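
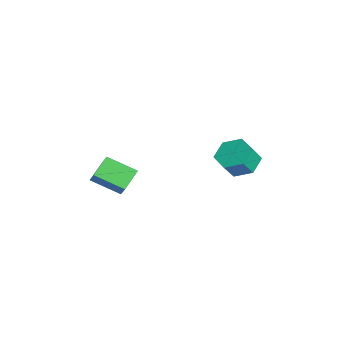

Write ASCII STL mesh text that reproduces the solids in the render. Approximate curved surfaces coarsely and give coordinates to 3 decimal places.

solid 
facet normal -0.583 0.617 0.529
outer loop
vertex 1.151 -3.441 -0.579
vertex 1.938 -3.403 0.245
vertex 1.933 -2.002 -1.394
endloop
endfacet
facet normal -0.690 -0.034 -0.723
outer loop
vertex 2.762 -2.877 -2.145
vertex 1.151 -3.441 -0.579
vertex 1.933 -2.002 -1.394
endloop
endfacet
facet normal -0.583 0.616 0.529
outer loop
vertex 1.933 -2.002 -1.394
vertex 1.938 -3.403 0.245
vertex 2.72 -1.963 -0.571
endloop
endfacet
facet normal 0.427 0.787 -0.446
outer loop
vertex 2.72 -1.963 -0.571
vertex 2.762 -2.877 -2.145
vertex 1.933 -2.002 -1.394
endloop
endfacet
facet normal -0.428 -0.787 0.445
outer loop
vertex 1.151 -3.441 -0.579
vertex 2.767 -4.278 -0.506
vertex 1.938 -3.403 0.245
endloop
endfacet
facet normal -0.690 -0.035 -0.723
outer loop
vertex 1.98 -4.317 -1.329
vertex 1.151 -3.441 -0.579
vertex 2.762 -2.877 -2.145
endloop
endfacet
facet normal -0.427 -0.786 0.446
outer loop
vertex 1.98 -4.317 -1.329
vertex 2.767 -4.278 -0.506
vertex 1.151 -3.441 -0.579
endloop
endfacet
facet normal 0.691 0.034 0.722
outer loop
vertex 1.938 -3.403 0.245
vertex 2.767 -4.278 -0.506
vertex 2.72 -1.963 -0.571
endloop
endfacet
facet normal 0.428 0.786 -0.445
outer loop
vertex 3.549 -2.839 -1.321
vertex 2.762 -2.877 -2.145
vertex 2.72 -1.963 -0.571
endloop
endfacet
facet normal 0.690 0.034 0.723
outer loop
vertex 2.72 -1.963 -0.571
vertex 2.767 -4.278 -0.506
vertex 3.549 -2.839 -1.321
endloop
endfacet
facet normal 0.583 -0.616 -0.529
outer loop
vertex 3.549 -2.839 -1.321
vertex 1.98 -4.317 -1.329
vertex 2.762 -2.877 -2.145
endloop
endfacet
facet normal 0.583 -0.616 -0.529
outer loop
vertex 2.767 -4.278 -0.506
vertex 1.98 -4.317 -1.329
vertex 3.549 -2.839 -1.321
endloop
endfacet
facet normal -0.322 0.524 -0.789
outer loop
vertex 4.56 3.605 -0.511
vertex 3.549 3.358 -0.263
vertex 3.998 4.241 0.141
endloop
endfacet
facet normal 0.788 0.610 0.084
outer loop
vertex 4.56 3.605 -0.511
vertex 3.998 4.241 0.141
vertex 4.962 2.95 0.475
endloop
endfacet
facet normal 0.788 0.610 0.085
outer loop
vertex 4.962 2.95 0.475
vertex 3.998 4.241 0.141
vertex 4.4 3.585 1.127
endloop
endfacet
facet normal 0.322 -0.524 0.788
outer loop
vertex 4.962 2.95 0.475
vertex 4.4 3.585 1.127
vertex 3.951 2.702 0.723
endloop
endfacet
facet normal -0.323 0.525 -0.788
outer loop
vertex 3.998 4.241 0.141
vertex 3.549 3.358 -0.263
vertex 2.987 3.993 0.39
endloop
endfacet
facet normal -0.061 0.819 0.570
outer loop
vertex 3.998 4.241 0.141
vertex 2.987 3.993 0.39
vertex 4.4 3.585 1.127
endloop
endfacet
facet normal -0.060 0.820 0.570
outer loop
vertex 4.4 3.585 1.127
vertex 2.987 3.993 0.39
vertex 3.389 3.338 1.375
endloop
endfacet
facet normal 0.322 -0.524 0.789
outer loop
vertex 4.4 3.585 1.127
vertex 3.389 3.338 1.375
vertex 3.951 2.702 0.723
endloop
endfacet
facet normal -0.322 0.525 -0.788
outer loop
vertex 2.987 3.993 0.39
vertex 3.549 3.358 -0.263
vertex 2.538 3.11 -0.015
endloop
endfacet
facet normal -0.849 0.209 0.485
outer loop
vertex 2.987 3.993 0.39
vertex 2.538 3.11 -0.015
vertex 3.389 3.338 1.375
endloop
endfacet
facet normal -0.849 0.210 0.485
outer loop
vertex 3.389 3.338 1.375
vertex 2.538 3.11 -0.015
vertex 2.94 2.455 0.971
endloop
endfacet
facet normal 0.322 -0.524 0.789
outer loop
vertex 3.389 3.338 1.375
vertex 2.94 2.455 0.971
vertex 3.951 2.702 0.723
endloop
endfacet
facet normal -0.322 0.524 -0.788
outer loop
vertex 2.538 3.11 -0.015
vertex 3.549 3.358 -0.263
vertex 3.1 2.475 -0.667
endloop
endfacet
facet normal -0.788 -0.610 -0.084
outer loop
vertex 2.538 3.11 -0.015
vertex 3.1 2.475 -0.667
vertex 2.94 2.455 0.971
endloop
endfacet
facet normal -0.788 -0.610 -0.084
outer loop
vertex 2.94 2.455 0.971
vertex 3.1 2.475 -0.667
vertex 3.502 1.819 0.319
endloop
endfacet
facet normal 0.322 -0.524 0.789
outer loop
vertex 2.94 2.455 0.971
vertex 3.502 1.819 0.319
vertex 3.951 2.702 0.723
endloop
endfacet
facet normal -0.322 0.524 -0.789
outer loop
vertex 3.1 2.475 -0.667
vertex 3.549 3.358 -0.263
vertex 4.111 2.722 -0.915
endloop
endfacet
facet normal 0.060 -0.820 -0.570
outer loop
vertex 3.1 2.475 -0.667
vertex 4.111 2.722 -0.915
vertex 3.502 1.819 0.319
endloop
endfacet
facet normal 0.061 -0.820 -0.570
outer loop
vertex 3.502 1.819 0.319
vertex 4.111 2.722 -0.915
vertex 4.513 2.067 0.07
endloop
endfacet
facet normal 0.323 -0.525 0.788
outer loop
vertex 3.502 1.819 0.319
vertex 4.513 2.067 0.07
vertex 3.951 2.702 0.723
endloop
endfacet
facet normal -0.322 0.524 -0.789
outer loop
vertex 4.111 2.722 -0.915
vertex 3.549 3.358 -0.263
vertex 4.56 3.605 -0.511
endloop
endfacet
facet normal 0.849 -0.209 -0.486
outer loop
vertex 4.111 2.722 -0.915
vertex 4.56 3.605 -0.511
vertex 4.513 2.067 0.07
endloop
endfacet
facet normal 0.849 -0.209 -0.485
outer loop
vertex 4.513 2.067 0.07
vertex 4.56 3.605 -0.511
vertex 4.962 2.95 0.475
endloop
endfacet
facet normal 0.322 -0.525 0.788
outer loop
vertex 4.513 2.067 0.07
vertex 4.962 2.95 0.475
vertex 3.951 2.702 0.723
endloop
endfacet

endsolid


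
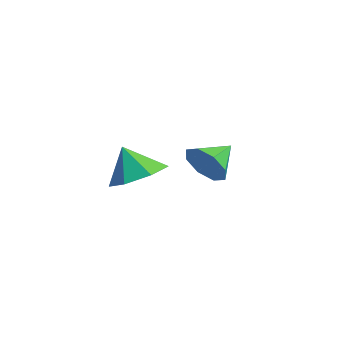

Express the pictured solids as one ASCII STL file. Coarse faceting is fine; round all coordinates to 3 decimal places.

solid 
facet normal 0.393 -0.824 -0.408
outer loop
vertex -1.507 -0.396 2.099
vertex -2.155 -0.425 1.534
vertex -1.376 -0.061 1.548
endloop
endfacet
facet normal 0.548 0.651 0.526
outer loop
vertex -1.507 -0.396 2.099
vertex -1.376 -0.061 1.548
vertex -2.645 0.605 2.046
endloop
endfacet
facet normal 0.392 -0.824 -0.409
outer loop
vertex -1.376 -0.061 1.548
vertex -2.155 -0.425 1.534
vertex -1.701 0.062 0.989
endloop
endfacet
facet normal 0.445 0.894 -0.062
outer loop
vertex -1.376 -0.061 1.548
vertex -1.701 0.062 0.989
vertex -2.645 0.605 2.046
endloop
endfacet
facet normal 0.393 -0.824 -0.409
outer loop
vertex -1.701 0.062 0.989
vertex -2.155 -0.425 1.534
vertex -2.292 -0.101 0.75
endloop
endfacet
facet normal -0.044 0.872 -0.487
outer loop
vertex -1.701 0.062 0.989
vertex -2.292 -0.101 0.75
vertex -2.645 0.605 2.046
endloop
endfacet
facet normal 0.392 -0.824 -0.409
outer loop
vertex -2.292 -0.101 0.75
vertex -2.155 -0.425 1.534
vertex -2.803 -0.453 0.97
endloop
endfacet
facet normal -0.627 0.599 -0.497
outer loop
vertex -2.292 -0.101 0.75
vertex -2.803 -0.453 0.97
vertex -2.645 0.605 2.046
endloop
endfacet
facet normal 0.392 -0.824 -0.409
outer loop
vertex -2.803 -0.453 0.97
vertex -2.155 -0.425 1.534
vertex -2.934 -0.789 1.521
endloop
endfacet
facet normal -0.968 0.234 -0.088
outer loop
vertex -2.803 -0.453 0.97
vertex -2.934 -0.789 1.521
vertex -2.645 0.605 2.046
endloop
endfacet
facet normal 0.392 -0.824 -0.409
outer loop
vertex -2.934 -0.789 1.521
vertex -2.155 -0.425 1.534
vertex -2.608 -0.911 2.08
endloop
endfacet
facet normal -0.865 -0.010 0.502
outer loop
vertex -2.934 -0.789 1.521
vertex -2.608 -0.911 2.08
vertex -2.645 0.605 2.046
endloop
endfacet
facet normal 0.391 -0.824 -0.409
outer loop
vertex -2.608 -0.911 2.08
vertex -2.155 -0.425 1.534
vertex -2.017 -0.749 2.319
endloop
endfacet
facet normal -0.378 0.012 0.926
outer loop
vertex -2.608 -0.911 2.08
vertex -2.017 -0.749 2.319
vertex -2.645 0.605 2.046
endloop
endfacet
facet normal 0.393 -0.823 -0.409
outer loop
vertex -2.017 -0.749 2.319
vertex -2.155 -0.425 1.534
vertex -1.507 -0.396 2.099
endloop
endfacet
facet normal 0.207 0.285 0.936
outer loop
vertex -2.017 -0.749 2.319
vertex -1.507 -0.396 2.099
vertex -2.645 0.605 2.046
endloop
endfacet
facet normal 0.320 0.325 -0.890
outer loop
vertex 1.435 -4.194 2.631
vertex 0.731 -3.527 2.621
vertex 1.631 -3.45 2.973
endloop
endfacet
facet normal 0.550 -0.464 0.694
outer loop
vertex 1.435 -4.194 2.631
vertex 1.631 -3.45 2.973
vertex 0.349 -3.913 3.679
endloop
endfacet
facet normal 0.320 0.325 -0.890
outer loop
vertex 1.631 -3.45 2.973
vertex 0.731 -3.527 2.621
vertex 1.149 -2.764 3.05
endloop
endfacet
facet normal 0.418 0.194 0.887
outer loop
vertex 1.631 -3.45 2.973
vertex 1.149 -2.764 3.05
vertex 0.349 -3.913 3.679
endloop
endfacet
facet normal 0.321 0.324 -0.890
outer loop
vertex 1.149 -2.764 3.05
vertex 0.731 -3.527 2.621
vertex 0.352 -2.653 2.803
endloop
endfacet
facet normal -0.172 0.563 0.809
outer loop
vertex 1.149 -2.764 3.05
vertex 0.352 -2.653 2.803
vertex 0.349 -3.913 3.679
endloop
endfacet
facet normal 0.321 0.325 -0.890
outer loop
vertex 0.352 -2.653 2.803
vertex 0.731 -3.527 2.621
vertex -0.16 -3.199 2.419
endloop
endfacet
facet normal -0.775 0.362 0.518
outer loop
vertex 0.352 -2.653 2.803
vertex -0.16 -3.199 2.419
vertex 0.349 -3.913 3.679
endloop
endfacet
facet normal 0.321 0.324 -0.890
outer loop
vertex -0.16 -3.199 2.419
vertex 0.731 -3.527 2.621
vertex -0.001 -3.993 2.187
endloop
endfacet
facet normal -0.938 -0.256 0.234
outer loop
vertex -0.16 -3.199 2.419
vertex -0.001 -3.993 2.187
vertex 0.349 -3.913 3.679
endloop
endfacet
facet normal 0.320 0.325 -0.890
outer loop
vertex -0.001 -3.993 2.187
vertex 0.731 -3.527 2.621
vertex 0.709 -4.435 2.281
endloop
endfacet
facet normal -0.537 -0.826 0.170
outer loop
vertex -0.001 -3.993 2.187
vertex 0.709 -4.435 2.281
vertex 0.349 -3.913 3.679
endloop
endfacet
facet normal 0.321 0.325 -0.890
outer loop
vertex 0.709 -4.435 2.281
vertex 0.731 -3.527 2.621
vertex 1.435 -4.194 2.631
endloop
endfacet
facet normal 0.124 -0.919 0.375
outer loop
vertex 0.709 -4.435 2.281
vertex 1.435 -4.194 2.631
vertex 0.349 -3.913 3.679
endloop
endfacet

endsolid


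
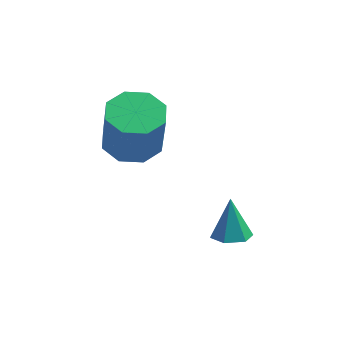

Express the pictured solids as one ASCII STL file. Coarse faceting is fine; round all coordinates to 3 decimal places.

solid 
facet normal 0.065 -0.423 -0.904
outer loop
vertex 1.207 -0.251 1.987
vertex 0.622 -0.383 2.007
vertex 0.804 0.14 1.775
endloop
endfacet
facet normal 0.660 0.742 0.113
outer loop
vertex 1.207 -0.251 1.987
vertex 0.804 0.14 1.775
vertex 0.538 0.163 3.173
endloop
endfacet
facet normal 0.065 -0.423 -0.904
outer loop
vertex 0.804 0.14 1.775
vertex 0.622 -0.383 2.007
vertex 0.219 0.008 1.795
endloop
endfacet
facet normal -0.222 0.973 -0.058
outer loop
vertex 0.804 0.14 1.775
vertex 0.219 0.008 1.795
vertex 0.538 0.163 3.173
endloop
endfacet
facet normal 0.064 -0.424 -0.903
outer loop
vertex 0.219 0.008 1.795
vertex 0.622 -0.383 2.007
vertex 0.036 -0.514 2.027
endloop
endfacet
facet normal -0.905 0.391 0.166
outer loop
vertex 0.219 0.008 1.795
vertex 0.036 -0.514 2.027
vertex 0.538 0.163 3.173
endloop
endfacet
facet normal 0.064 -0.424 -0.903
outer loop
vertex 0.036 -0.514 2.027
vertex 0.622 -0.383 2.007
vertex 0.439 -0.905 2.239
endloop
endfacet
facet normal -0.709 -0.426 0.562
outer loop
vertex 0.036 -0.514 2.027
vertex 0.439 -0.905 2.239
vertex 0.538 0.163 3.173
endloop
endfacet
facet normal 0.064 -0.424 -0.903
outer loop
vertex 0.439 -0.905 2.239
vertex 0.622 -0.383 2.007
vertex 1.024 -0.774 2.219
endloop
endfacet
facet normal 0.172 -0.657 0.734
outer loop
vertex 0.439 -0.905 2.239
vertex 1.024 -0.774 2.219
vertex 0.538 0.163 3.173
endloop
endfacet
facet normal 0.065 -0.423 -0.904
outer loop
vertex 1.024 -0.774 2.219
vertex 0.622 -0.383 2.007
vertex 1.207 -0.251 1.987
endloop
endfacet
facet normal 0.857 -0.074 0.509
outer loop
vertex 1.024 -0.774 2.219
vertex 1.207 -0.251 1.987
vertex 0.538 0.163 3.173
endloop
endfacet
facet normal -0.092 0.162 -0.983
outer loop
vertex -1.597 2.657 2.712
vertex -2.476 2.934 2.84
vertex -1.647 3.357 2.832
endloop
endfacet
facet normal 0.993 0.084 -0.079
outer loop
vertex -1.597 2.657 2.712
vertex -1.647 3.357 2.832
vertex -1.446 2.388 4.333
endloop
endfacet
facet normal 0.993 0.084 -0.079
outer loop
vertex -1.446 2.388 4.333
vertex -1.647 3.357 2.832
vertex -1.496 3.088 4.453
endloop
endfacet
facet normal 0.091 -0.162 0.983
outer loop
vertex -1.446 2.388 4.333
vertex -1.496 3.088 4.453
vertex -2.324 2.666 4.46
endloop
endfacet
facet normal -0.092 0.162 -0.982
outer loop
vertex -1.647 3.357 2.832
vertex -2.476 2.934 2.84
vertex -2.182 3.809 2.957
endloop
endfacet
facet normal 0.653 0.755 0.064
outer loop
vertex -1.647 3.357 2.832
vertex -2.182 3.809 2.957
vertex -1.496 3.088 4.453
endloop
endfacet
facet normal 0.653 0.755 0.064
outer loop
vertex -1.496 3.088 4.453
vertex -2.182 3.809 2.957
vertex -2.031 3.54 4.578
endloop
endfacet
facet normal 0.092 -0.163 0.982
outer loop
vertex -1.496 3.088 4.453
vertex -2.031 3.54 4.578
vertex -2.324 2.666 4.46
endloop
endfacet
facet normal -0.092 0.162 -0.983
outer loop
vertex -2.182 3.809 2.957
vertex -2.476 2.934 2.84
vertex -2.889 3.749 3.013
endloop
endfacet
facet normal -0.070 0.983 0.170
outer loop
vertex -2.182 3.809 2.957
vertex -2.889 3.749 3.013
vertex -2.031 3.54 4.578
endloop
endfacet
facet normal -0.070 0.983 0.170
outer loop
vertex -2.031 3.54 4.578
vertex -2.889 3.749 3.013
vertex -2.738 3.48 4.634
endloop
endfacet
facet normal 0.092 -0.163 0.982
outer loop
vertex -2.031 3.54 4.578
vertex -2.738 3.48 4.634
vertex -2.324 2.666 4.46
endloop
endfacet
facet normal -0.091 0.163 -0.983
outer loop
vertex -2.889 3.749 3.013
vertex -2.476 2.934 2.84
vertex -3.354 3.212 2.967
endloop
endfacet
facet normal -0.752 0.636 0.176
outer loop
vertex -2.889 3.749 3.013
vertex -3.354 3.212 2.967
vertex -2.738 3.48 4.634
endloop
endfacet
facet normal -0.752 0.636 0.176
outer loop
vertex -2.738 3.48 4.634
vertex -3.354 3.212 2.967
vertex -3.203 2.943 4.588
endloop
endfacet
facet normal 0.092 -0.163 0.982
outer loop
vertex -2.738 3.48 4.634
vertex -3.203 2.943 4.588
vertex -2.324 2.666 4.46
endloop
endfacet
facet normal -0.091 0.162 -0.983
outer loop
vertex -3.354 3.212 2.967
vertex -2.476 2.934 2.84
vertex -3.304 2.512 2.847
endloop
endfacet
facet normal -0.993 -0.084 0.079
outer loop
vertex -3.354 3.212 2.967
vertex -3.304 2.512 2.847
vertex -3.203 2.943 4.588
endloop
endfacet
facet normal -0.993 -0.084 0.079
outer loop
vertex -3.203 2.943 4.588
vertex -3.304 2.512 2.847
vertex -3.153 2.243 4.468
endloop
endfacet
facet normal 0.092 -0.162 0.983
outer loop
vertex -3.203 2.943 4.588
vertex -3.153 2.243 4.468
vertex -2.324 2.666 4.46
endloop
endfacet
facet normal -0.092 0.163 -0.982
outer loop
vertex -3.304 2.512 2.847
vertex -2.476 2.934 2.84
vertex -2.769 2.06 2.722
endloop
endfacet
facet normal -0.653 -0.755 -0.064
outer loop
vertex -3.304 2.512 2.847
vertex -2.769 2.06 2.722
vertex -3.153 2.243 4.468
endloop
endfacet
facet normal -0.653 -0.755 -0.064
outer loop
vertex -3.153 2.243 4.468
vertex -2.769 2.06 2.722
vertex -2.618 1.791 4.343
endloop
endfacet
facet normal 0.092 -0.162 0.982
outer loop
vertex -3.153 2.243 4.468
vertex -2.618 1.791 4.343
vertex -2.324 2.666 4.46
endloop
endfacet
facet normal -0.092 0.163 -0.982
outer loop
vertex -2.769 2.06 2.722
vertex -2.476 2.934 2.84
vertex -2.062 2.12 2.666
endloop
endfacet
facet normal 0.070 -0.983 -0.170
outer loop
vertex -2.769 2.06 2.722
vertex -2.062 2.12 2.666
vertex -2.618 1.791 4.343
endloop
endfacet
facet normal 0.070 -0.983 -0.170
outer loop
vertex -2.618 1.791 4.343
vertex -2.062 2.12 2.666
vertex -1.911 1.851 4.287
endloop
endfacet
facet normal 0.092 -0.162 0.983
outer loop
vertex -2.618 1.791 4.343
vertex -1.911 1.851 4.287
vertex -2.324 2.666 4.46
endloop
endfacet
facet normal -0.092 0.163 -0.982
outer loop
vertex -2.062 2.12 2.666
vertex -2.476 2.934 2.84
vertex -1.597 2.657 2.712
endloop
endfacet
facet normal 0.752 -0.636 -0.176
outer loop
vertex -2.062 2.12 2.666
vertex -1.597 2.657 2.712
vertex -1.911 1.851 4.287
endloop
endfacet
facet normal 0.752 -0.636 -0.176
outer loop
vertex -1.911 1.851 4.287
vertex -1.597 2.657 2.712
vertex -1.446 2.388 4.333
endloop
endfacet
facet normal 0.091 -0.163 0.983
outer loop
vertex -1.911 1.851 4.287
vertex -1.446 2.388 4.333
vertex -2.324 2.666 4.46
endloop
endfacet

endsolid


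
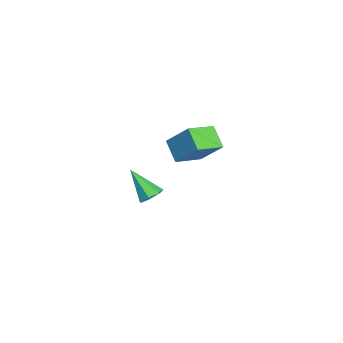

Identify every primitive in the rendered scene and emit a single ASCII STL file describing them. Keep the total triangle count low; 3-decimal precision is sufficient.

solid 
facet normal 0.464 0.505 -0.728
outer loop
vertex 1.685 1.557 -4.289
vertex 1.341 1.98 -4.215
vertex 1.826 1.885 -3.972
endloop
endfacet
facet normal 0.643 -0.657 0.394
outer loop
vertex 1.685 1.557 -4.289
vertex 1.826 1.885 -3.972
vertex 0.659 1.24 -3.145
endloop
endfacet
facet normal 0.464 0.502 -0.730
outer loop
vertex 1.826 1.885 -3.972
vertex 1.341 1.98 -4.215
vertex 1.602 2.285 -3.839
endloop
endfacet
facet normal 0.563 0.041 0.826
outer loop
vertex 1.826 1.885 -3.972
vertex 1.602 2.285 -3.839
vertex 0.659 1.24 -3.145
endloop
endfacet
facet normal 0.464 0.502 -0.730
outer loop
vertex 1.602 2.285 -3.839
vertex 1.341 1.98 -4.215
vertex 1.182 2.455 -3.989
endloop
endfacet
facet normal -0.052 0.585 0.809
outer loop
vertex 1.602 2.285 -3.839
vertex 1.182 2.455 -3.989
vertex 0.659 1.24 -3.145
endloop
endfacet
facet normal 0.466 0.502 -0.728
outer loop
vertex 1.182 2.455 -3.989
vertex 1.341 1.98 -4.215
vertex 0.882 2.268 -4.31
endloop
endfacet
facet normal -0.740 0.569 0.360
outer loop
vertex 1.182 2.455 -3.989
vertex 0.882 2.268 -4.31
vertex 0.659 1.24 -3.145
endloop
endfacet
facet normal 0.466 0.502 -0.729
outer loop
vertex 0.882 2.268 -4.31
vertex 1.341 1.98 -4.215
vertex 0.928 1.864 -4.559
endloop
endfacet
facet normal -0.983 0.003 -0.186
outer loop
vertex 0.882 2.268 -4.31
vertex 0.928 1.864 -4.559
vertex 0.659 1.24 -3.145
endloop
endfacet
facet normal 0.465 0.504 -0.728
outer loop
vertex 0.928 1.864 -4.559
vertex 1.341 1.98 -4.215
vertex 1.286 1.547 -4.55
endloop
endfacet
facet normal -0.597 -0.686 -0.416
outer loop
vertex 0.928 1.864 -4.559
vertex 1.286 1.547 -4.55
vertex 0.659 1.24 -3.145
endloop
endfacet
facet normal 0.464 0.505 -0.728
outer loop
vertex 1.286 1.547 -4.55
vertex 1.341 1.98 -4.215
vertex 1.685 1.557 -4.289
endloop
endfacet
facet normal 0.127 -0.979 -0.157
outer loop
vertex 1.286 1.547 -4.55
vertex 1.685 1.557 -4.289
vertex 0.659 1.24 -3.145
endloop
endfacet
facet normal -0.356 -0.565 -0.744
outer loop
vertex 3.444 2.382 0.616
vertex 2.789 3.357 0.189
vertex 4.218 2.651 0.042
endloop
endfacet
facet normal 0.525 -0.780 0.342
outer loop
vertex 4.691 3.403 1.031
vertex 3.444 2.382 0.616
vertex 4.218 2.651 0.042
endloop
endfacet
facet normal -0.356 -0.565 -0.744
outer loop
vertex 4.218 2.651 0.042
vertex 2.789 3.357 0.189
vertex 3.562 3.626 -0.385
endloop
endfacet
facet normal 0.773 0.269 -0.574
outer loop
vertex 3.562 3.626 -0.385
vertex 4.691 3.403 1.031
vertex 4.218 2.651 0.042
endloop
endfacet
facet normal -0.774 -0.268 0.574
outer loop
vertex 3.444 2.382 0.616
vertex 3.262 4.109 1.178
vertex 2.789 3.357 0.189
endloop
endfacet
facet normal 0.525 -0.780 0.341
outer loop
vertex 3.918 3.134 1.605
vertex 3.444 2.382 0.616
vertex 4.691 3.403 1.031
endloop
endfacet
facet normal -0.773 -0.268 0.575
outer loop
vertex 3.918 3.134 1.605
vertex 3.262 4.109 1.178
vertex 3.444 2.382 0.616
endloop
endfacet
facet normal -0.525 0.780 -0.342
outer loop
vertex 2.789 3.357 0.189
vertex 3.262 4.109 1.178
vertex 3.562 3.626 -0.385
endloop
endfacet
facet normal 0.773 0.268 -0.574
outer loop
vertex 4.036 4.378 0.604
vertex 4.691 3.403 1.031
vertex 3.562 3.626 -0.385
endloop
endfacet
facet normal -0.524 0.780 -0.342
outer loop
vertex 3.562 3.626 -0.385
vertex 3.262 4.109 1.178
vertex 4.036 4.378 0.604
endloop
endfacet
facet normal 0.356 0.565 0.744
outer loop
vertex 4.036 4.378 0.604
vertex 3.918 3.134 1.605
vertex 4.691 3.403 1.031
endloop
endfacet
facet normal 0.356 0.565 0.744
outer loop
vertex 3.262 4.109 1.178
vertex 3.918 3.134 1.605
vertex 4.036 4.378 0.604
endloop
endfacet

endsolid


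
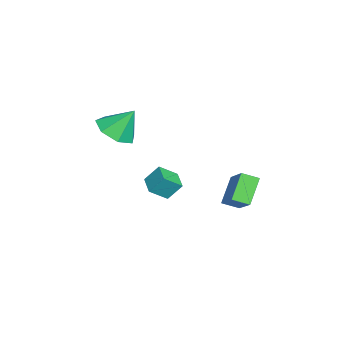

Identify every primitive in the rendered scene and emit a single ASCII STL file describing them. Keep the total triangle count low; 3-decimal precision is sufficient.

solid 
facet normal -0.949 -0.283 0.141
outer loop
vertex 0.335 -1.874 -0.392
vertex 0.263 -1.227 0.419
vertex -0.001 -1.079 -1.056
endloop
endfacet
facet normal 0.069 -0.622 -0.780
outer loop
vertex 0.957 -0.793 -1.199
vertex 0.335 -1.874 -0.392
vertex -0.001 -1.079 -1.056
endloop
endfacet
facet normal -0.949 -0.283 0.141
outer loop
vertex -0.001 -1.079 -1.056
vertex 0.263 -1.227 0.419
vertex -0.073 -0.432 -0.245
endloop
endfacet
facet normal -0.309 0.730 -0.610
outer loop
vertex -0.073 -0.432 -0.245
vertex 0.957 -0.793 -1.199
vertex -0.001 -1.079 -1.056
endloop
endfacet
facet normal 0.309 -0.730 0.610
outer loop
vertex 0.335 -1.874 -0.392
vertex 1.221 -0.941 0.276
vertex 0.263 -1.227 0.419
endloop
endfacet
facet normal 0.069 -0.622 -0.780
outer loop
vertex 1.293 -1.588 -0.535
vertex 0.335 -1.874 -0.392
vertex 0.957 -0.793 -1.199
endloop
endfacet
facet normal 0.309 -0.730 0.610
outer loop
vertex 1.293 -1.588 -0.535
vertex 1.221 -0.941 0.276
vertex 0.335 -1.874 -0.392
endloop
endfacet
facet normal -0.069 0.622 0.780
outer loop
vertex 0.263 -1.227 0.419
vertex 1.221 -0.941 0.276
vertex -0.073 -0.432 -0.245
endloop
endfacet
facet normal -0.309 0.730 -0.610
outer loop
vertex 0.885 -0.146 -0.388
vertex 0.957 -0.793 -1.199
vertex -0.073 -0.432 -0.245
endloop
endfacet
facet normal -0.069 0.622 0.780
outer loop
vertex -0.073 -0.432 -0.245
vertex 1.221 -0.941 0.276
vertex 0.885 -0.146 -0.388
endloop
endfacet
facet normal 0.949 0.283 -0.141
outer loop
vertex 0.885 -0.146 -0.388
vertex 1.293 -1.588 -0.535
vertex 0.957 -0.793 -1.199
endloop
endfacet
facet normal 0.949 0.283 -0.141
outer loop
vertex 1.221 -0.941 0.276
vertex 1.293 -1.588 -0.535
vertex 0.885 -0.146 -0.388
endloop
endfacet
facet normal 0.032 -0.560 -0.828
outer loop
vertex -1.433 -3.213 0.874
vertex -2.496 -3.43 0.98
vertex -2.02 -2.61 0.443
endloop
endfacet
facet normal 0.648 0.745 0.160
outer loop
vertex -1.433 -3.213 0.874
vertex -2.02 -2.61 0.443
vertex -2.544 -2.55 2.28
endloop
endfacet
facet normal 0.031 -0.560 -0.828
outer loop
vertex -2.02 -2.61 0.443
vertex -2.496 -3.43 0.98
vertex -2.965 -2.624 0.417
endloop
endfacet
facet normal -0.014 0.999 -0.037
outer loop
vertex -2.02 -2.61 0.443
vertex -2.965 -2.624 0.417
vertex -2.544 -2.55 2.28
endloop
endfacet
facet normal 0.031 -0.560 -0.828
outer loop
vertex -2.965 -2.624 0.417
vertex -2.496 -3.43 0.98
vertex -3.557 -3.245 0.815
endloop
endfacet
facet normal -0.677 0.725 0.124
outer loop
vertex -2.965 -2.624 0.417
vertex -3.557 -3.245 0.815
vertex -2.544 -2.55 2.28
endloop
endfacet
facet normal 0.031 -0.561 -0.827
outer loop
vertex -3.557 -3.245 0.815
vertex -2.496 -3.43 0.98
vertex -3.349 -4.005 1.338
endloop
endfacet
facet normal -0.843 0.129 0.522
outer loop
vertex -3.557 -3.245 0.815
vertex -3.349 -4.005 1.338
vertex -2.544 -2.55 2.28
endloop
endfacet
facet normal 0.031 -0.561 -0.827
outer loop
vertex -3.349 -4.005 1.338
vertex -2.496 -3.43 0.98
vertex -2.499 -4.333 1.592
endloop
endfacet
facet normal -0.387 -0.340 0.857
outer loop
vertex -3.349 -4.005 1.338
vertex -2.499 -4.333 1.592
vertex -2.544 -2.55 2.28
endloop
endfacet
facet normal 0.031 -0.561 -0.827
outer loop
vertex -2.499 -4.333 1.592
vertex -2.496 -3.43 0.98
vertex -1.646 -3.98 1.385
endloop
endfacet
facet normal 0.349 -0.330 0.877
outer loop
vertex -2.499 -4.333 1.592
vertex -1.646 -3.98 1.385
vertex -2.544 -2.55 2.28
endloop
endfacet
facet normal 0.032 -0.560 -0.828
outer loop
vertex -1.646 -3.98 1.385
vertex -2.496 -3.43 0.98
vertex -1.433 -3.213 0.874
endloop
endfacet
facet normal 0.809 0.153 0.567
outer loop
vertex -1.646 -3.98 1.385
vertex -1.433 -3.213 0.874
vertex -2.544 -2.55 2.28
endloop
endfacet
facet normal -0.732 -0.262 -0.629
outer loop
vertex -2.341 1.851 -1.84
vertex -2.364 2.672 -2.155
vertex -1.286 1.47 -2.91
endloop
endfacet
facet normal 0.026 -0.933 0.358
outer loop
vertex 0.164 1.988 -1.665
vertex -2.341 1.851 -1.84
vertex -1.286 1.47 -2.91
endloop
endfacet
facet normal -0.732 -0.262 -0.629
outer loop
vertex -1.286 1.47 -2.91
vertex -2.364 2.672 -2.155
vertex -1.309 2.292 -3.225
endloop
endfacet
facet normal 0.680 -0.246 -0.690
outer loop
vertex -1.309 2.292 -3.225
vertex 0.164 1.988 -1.665
vertex -1.286 1.47 -2.91
endloop
endfacet
facet normal -0.681 0.246 0.690
outer loop
vertex -2.341 1.851 -1.84
vertex -0.914 3.19 -0.91
vertex -2.364 2.672 -2.155
endloop
endfacet
facet normal 0.026 -0.934 0.357
outer loop
vertex -0.891 2.368 -0.595
vertex -2.341 1.851 -1.84
vertex 0.164 1.988 -1.665
endloop
endfacet
facet normal -0.680 0.246 0.690
outer loop
vertex -0.891 2.368 -0.595
vertex -0.914 3.19 -0.91
vertex -2.341 1.851 -1.84
endloop
endfacet
facet normal -0.026 0.934 -0.358
outer loop
vertex -2.364 2.672 -2.155
vertex -0.914 3.19 -0.91
vertex -1.309 2.292 -3.225
endloop
endfacet
facet normal 0.680 -0.246 -0.690
outer loop
vertex 0.141 2.809 -1.98
vertex 0.164 1.988 -1.665
vertex -1.309 2.292 -3.225
endloop
endfacet
facet normal -0.026 0.933 -0.358
outer loop
vertex -1.309 2.292 -3.225
vertex -0.914 3.19 -0.91
vertex 0.141 2.809 -1.98
endloop
endfacet
facet normal 0.732 0.262 0.629
outer loop
vertex 0.141 2.809 -1.98
vertex -0.891 2.368 -0.595
vertex 0.164 1.988 -1.665
endloop
endfacet
facet normal 0.732 0.261 0.629
outer loop
vertex -0.914 3.19 -0.91
vertex -0.891 2.368 -0.595
vertex 0.141 2.809 -1.98
endloop
endfacet

endsolid


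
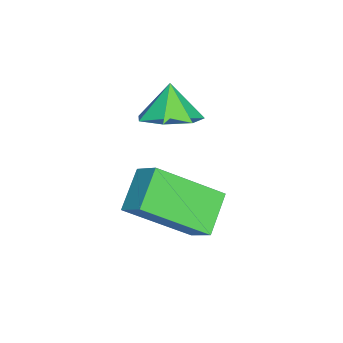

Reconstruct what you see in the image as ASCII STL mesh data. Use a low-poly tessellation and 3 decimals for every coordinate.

solid 
facet normal -0.479 -0.649 -0.592
outer loop
vertex 0.965 -2.291 0.052
vertex 0.375 -0.834 -1.068
vertex 1.928 -2.404 -0.603
endloop
endfacet
facet normal 0.306 -0.755 0.580
outer loop
vertex 2.325 -1.866 -0.112
vertex 0.965 -2.291 0.052
vertex 1.928 -2.404 -0.603
endloop
endfacet
facet normal -0.479 -0.649 -0.591
outer loop
vertex 1.928 -2.404 -0.603
vertex 0.375 -0.834 -1.068
vertex 1.337 -0.947 -1.723
endloop
endfacet
facet normal 0.823 -0.096 -0.560
outer loop
vertex 1.337 -0.947 -1.723
vertex 2.325 -1.866 -0.112
vertex 1.928 -2.404 -0.603
endloop
endfacet
facet normal -0.823 0.097 0.560
outer loop
vertex 0.965 -2.291 0.052
vertex 0.772 -0.296 -0.577
vertex 0.375 -0.834 -1.068
endloop
endfacet
facet normal 0.306 -0.755 0.580
outer loop
vertex 1.363 -1.753 0.543
vertex 0.965 -2.291 0.052
vertex 2.325 -1.866 -0.112
endloop
endfacet
facet normal -0.823 0.097 0.560
outer loop
vertex 1.363 -1.753 0.543
vertex 0.772 -0.296 -0.577
vertex 0.965 -2.291 0.052
endloop
endfacet
facet normal -0.306 0.755 -0.580
outer loop
vertex 0.375 -0.834 -1.068
vertex 0.772 -0.296 -0.577
vertex 1.337 -0.947 -1.723
endloop
endfacet
facet normal 0.823 -0.097 -0.560
outer loop
vertex 1.735 -0.409 -1.232
vertex 2.325 -1.866 -0.112
vertex 1.337 -0.947 -1.723
endloop
endfacet
facet normal -0.306 0.755 -0.580
outer loop
vertex 1.337 -0.947 -1.723
vertex 0.772 -0.296 -0.577
vertex 1.735 -0.409 -1.232
endloop
endfacet
facet normal 0.479 0.649 0.592
outer loop
vertex 1.735 -0.409 -1.232
vertex 1.363 -1.753 0.543
vertex 2.325 -1.866 -0.112
endloop
endfacet
facet normal 0.479 0.649 0.592
outer loop
vertex 0.772 -0.296 -0.577
vertex 1.363 -1.753 0.543
vertex 1.735 -0.409 -1.232
endloop
endfacet
facet normal 0.439 0.109 -0.892
outer loop
vertex -0.082 -1.955 0.845
vertex -0.798 -1.975 0.49
vertex -0.395 -1.341 0.766
endloop
endfacet
facet normal 0.377 0.305 0.875
outer loop
vertex -0.082 -1.955 0.845
vertex -0.395 -1.341 0.766
vertex -1.242 -2.085 1.39
endloop
endfacet
facet normal 0.439 0.110 -0.892
outer loop
vertex -0.395 -1.341 0.766
vertex -0.798 -1.975 0.49
vertex -1.013 -1.204 0.479
endloop
endfacet
facet normal -0.149 0.729 0.668
outer loop
vertex -0.395 -1.341 0.766
vertex -1.013 -1.204 0.479
vertex -1.242 -2.085 1.39
endloop
endfacet
facet normal 0.440 0.110 -0.891
outer loop
vertex -1.013 -1.204 0.479
vertex -0.798 -1.975 0.49
vertex -1.468 -1.647 0.2
endloop
endfacet
facet normal -0.755 0.556 0.348
outer loop
vertex -1.013 -1.204 0.479
vertex -1.468 -1.647 0.2
vertex -1.242 -2.085 1.39
endloop
endfacet
facet normal 0.439 0.109 -0.892
outer loop
vertex -1.468 -1.647 0.2
vertex -0.798 -1.975 0.49
vertex -1.42 -2.337 0.139
endloop
endfacet
facet normal -0.984 -0.082 0.157
outer loop
vertex -1.468 -1.647 0.2
vertex -1.42 -2.337 0.139
vertex -1.242 -2.085 1.39
endloop
endfacet
facet normal 0.439 0.110 -0.892
outer loop
vertex -1.42 -2.337 0.139
vertex -0.798 -1.975 0.49
vertex -0.903 -2.754 0.342
endloop
endfacet
facet normal -0.665 -0.708 0.237
outer loop
vertex -1.42 -2.337 0.139
vertex -0.903 -2.754 0.342
vertex -1.242 -2.085 1.39
endloop
endfacet
facet normal 0.439 0.110 -0.892
outer loop
vertex -0.903 -2.754 0.342
vertex -0.798 -1.975 0.49
vertex -0.308 -2.584 0.656
endloop
endfacet
facet normal -0.037 -0.848 0.529
outer loop
vertex -0.903 -2.754 0.342
vertex -0.308 -2.584 0.656
vertex -1.242 -2.085 1.39
endloop
endfacet
facet normal 0.439 0.110 -0.892
outer loop
vertex -0.308 -2.584 0.656
vertex -0.798 -1.975 0.49
vertex -0.082 -1.955 0.845
endloop
endfacet
facet normal 0.426 -0.397 0.813
outer loop
vertex -0.308 -2.584 0.656
vertex -0.082 -1.955 0.845
vertex -1.242 -2.085 1.39
endloop
endfacet

endsolid


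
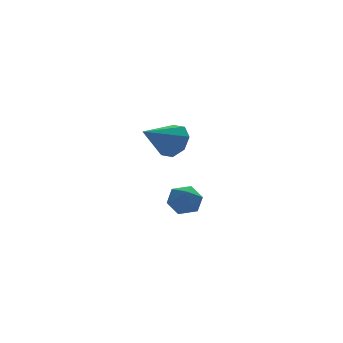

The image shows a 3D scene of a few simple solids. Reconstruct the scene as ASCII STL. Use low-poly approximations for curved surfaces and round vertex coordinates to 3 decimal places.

solid 
facet normal -0.561 0.796 0.225
outer loop
vertex -2.574 -0.681 -0.456
vertex -2.409 -0.766 0.256
vertex -1.984 -0.345 -0.173
endloop
endfacet
facet normal -0.284 0.858 -0.428
outer loop
vertex -2.574 -0.681 -0.456
vertex -1.984 -0.345 -0.173
vertex -1.944 -0.662 -0.836
endloop
endfacet
facet normal -0.500 0.298 -0.814
outer loop
vertex -2.574 -0.681 -0.456
vertex -1.944 -0.662 -0.836
vertex -2.343 -1.28 -0.817
endloop
endfacet
facet normal -0.910 -0.111 -0.399
outer loop
vertex -2.574 -0.681 -0.456
vertex -2.343 -1.28 -0.817
vertex -2.631 -1.344 -0.142
endloop
endfacet
facet normal -0.950 0.197 0.244
outer loop
vertex -2.574 -0.681 -0.456
vertex -2.631 -1.344 -0.142
vertex -2.409 -0.766 0.256
endloop
endfacet
facet normal 0.428 0.825 -0.369
outer loop
vertex -1.944 -0.662 -0.836
vertex -1.984 -0.345 -0.173
vertex -1.389 -0.736 -0.358
endloop
endfacet
facet normal -0.024 0.725 0.688
outer loop
vertex -1.984 -0.345 -0.173
vertex -2.409 -0.766 0.256
vertex -1.677 -0.8 0.317
endloop
endfacet
facet normal -0.651 -0.244 0.718
outer loop
vertex -2.409 -0.766 0.256
vertex -2.631 -1.344 -0.142
vertex -2.076 -1.418 0.336
endloop
endfacet
facet normal -0.588 -0.743 -0.321
outer loop
vertex -2.631 -1.344 -0.142
vertex -2.343 -1.28 -0.817
vertex -2.036 -1.735 -0.327
endloop
endfacet
facet normal 0.079 -0.082 -0.994
outer loop
vertex -2.343 -1.28 -0.817
vertex -1.944 -0.662 -0.836
vertex -1.611 -1.314 -0.756
endloop
endfacet
facet normal 0.910 0.111 0.399
outer loop
vertex -1.446 -1.399 -0.044
vertex -1.389 -0.736 -0.358
vertex -1.677 -0.8 0.317
endloop
endfacet
facet normal 0.500 -0.298 0.814
outer loop
vertex -1.446 -1.399 -0.044
vertex -1.677 -0.8 0.317
vertex -2.076 -1.418 0.336
endloop
endfacet
facet normal 0.284 -0.858 0.428
outer loop
vertex -1.446 -1.399 -0.044
vertex -2.076 -1.418 0.336
vertex -2.036 -1.735 -0.327
endloop
endfacet
facet normal 0.561 -0.796 -0.225
outer loop
vertex -1.446 -1.399 -0.044
vertex -2.036 -1.735 -0.327
vertex -1.611 -1.314 -0.756
endloop
endfacet
facet normal 0.950 -0.197 -0.244
outer loop
vertex -1.446 -1.399 -0.044
vertex -1.611 -1.314 -0.756
vertex -1.389 -0.736 -0.358
endloop
endfacet
facet normal 0.588 0.743 0.321
outer loop
vertex -1.677 -0.8 0.317
vertex -1.389 -0.736 -0.358
vertex -1.984 -0.345 -0.173
endloop
endfacet
facet normal -0.079 0.082 0.994
outer loop
vertex -2.076 -1.418 0.336
vertex -1.677 -0.8 0.317
vertex -2.409 -0.766 0.256
endloop
endfacet
facet normal -0.428 -0.825 0.369
outer loop
vertex -2.036 -1.735 -0.327
vertex -2.076 -1.418 0.336
vertex -2.631 -1.344 -0.142
endloop
endfacet
facet normal 0.024 -0.725 -0.688
outer loop
vertex -1.611 -1.314 -0.756
vertex -2.036 -1.735 -0.327
vertex -2.343 -1.28 -0.817
endloop
endfacet
facet normal 0.651 0.244 -0.718
outer loop
vertex -1.389 -0.736 -0.358
vertex -1.611 -1.314 -0.756
vertex -1.944 -0.662 -0.836
endloop
endfacet
facet normal 0.821 0.300 -0.486
outer loop
vertex -0.362 3.675 1.66
vertex -0.818 3.747 0.934
vertex -0.625 4.274 1.586
endloop
endfacet
facet normal 0.025 0.133 0.991
outer loop
vertex -0.362 3.675 1.66
vertex -0.625 4.274 1.586
vertex -2.222 3.233 1.766
endloop
endfacet
facet normal 0.821 0.300 -0.486
outer loop
vertex -0.625 4.274 1.586
vertex -0.818 3.747 0.934
vertex -1.001 4.564 1.13
endloop
endfacet
facet normal -0.340 0.641 0.688
outer loop
vertex -0.625 4.274 1.586
vertex -1.001 4.564 1.13
vertex -2.222 3.233 1.766
endloop
endfacet
facet normal 0.820 0.300 -0.487
outer loop
vertex -1.001 4.564 1.13
vertex -0.818 3.747 0.934
vertex -1.27 4.375 0.56
endloop
endfacet
facet normal -0.708 0.699 0.103
outer loop
vertex -1.001 4.564 1.13
vertex -1.27 4.375 0.56
vertex -2.222 3.233 1.766
endloop
endfacet
facet normal 0.820 0.300 -0.488
outer loop
vertex -1.27 4.375 0.56
vertex -0.818 3.747 0.934
vertex -1.275 3.818 0.209
endloop
endfacet
facet normal -0.864 0.274 -0.423
outer loop
vertex -1.27 4.375 0.56
vertex -1.275 3.818 0.209
vertex -2.222 3.233 1.766
endloop
endfacet
facet normal 0.820 0.300 -0.487
outer loop
vertex -1.275 3.818 0.209
vertex -0.818 3.747 0.934
vertex -1.012 3.22 0.283
endloop
endfacet
facet normal -0.716 -0.387 -0.581
outer loop
vertex -1.275 3.818 0.209
vertex -1.012 3.22 0.283
vertex -2.222 3.233 1.766
endloop
endfacet
facet normal 0.820 0.301 -0.488
outer loop
vertex -1.012 3.22 0.283
vertex -0.818 3.747 0.934
vertex -0.635 2.93 0.738
endloop
endfacet
facet normal -0.351 -0.894 -0.279
outer loop
vertex -1.012 3.22 0.283
vertex -0.635 2.93 0.738
vertex -2.222 3.233 1.766
endloop
endfacet
facet normal 0.821 0.300 -0.486
outer loop
vertex -0.635 2.93 0.738
vertex -0.818 3.747 0.934
vertex -0.366 3.118 1.309
endloop
endfacet
facet normal 0.016 -0.952 0.306
outer loop
vertex -0.635 2.93 0.738
vertex -0.366 3.118 1.309
vertex -2.222 3.233 1.766
endloop
endfacet
facet normal 0.821 0.300 -0.486
outer loop
vertex -0.366 3.118 1.309
vertex -0.818 3.747 0.934
vertex -0.362 3.675 1.66
endloop
endfacet
facet normal 0.172 -0.526 0.833
outer loop
vertex -0.366 3.118 1.309
vertex -0.362 3.675 1.66
vertex -2.222 3.233 1.766
endloop
endfacet

endsolid


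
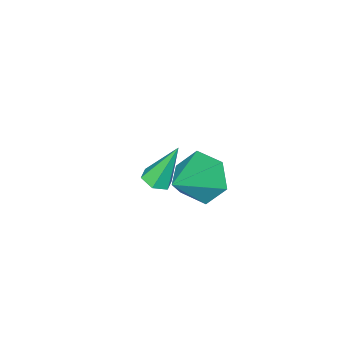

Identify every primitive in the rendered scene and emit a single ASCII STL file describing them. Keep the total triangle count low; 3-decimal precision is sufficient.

solid 
facet normal 0.347 -0.214 -0.913
outer loop
vertex -0.458 2.622 2.238
vertex -0.907 2.828 2.019
vertex -0.479 3.146 2.107
endloop
endfacet
facet normal 0.811 0.172 0.560
outer loop
vertex -0.458 2.622 2.238
vertex -0.479 3.146 2.107
vertex -1.493 3.192 3.561
endloop
endfacet
facet normal 0.349 -0.217 -0.912
outer loop
vertex -0.479 3.146 2.107
vertex -0.907 2.828 2.019
vertex -0.927 3.351 1.887
endloop
endfacet
facet normal 0.326 0.924 0.198
outer loop
vertex -0.479 3.146 2.107
vertex -0.927 3.351 1.887
vertex -1.493 3.192 3.561
endloop
endfacet
facet normal 0.346 -0.217 -0.913
outer loop
vertex -0.927 3.351 1.887
vertex -0.907 2.828 2.019
vertex -1.355 3.034 1.8
endloop
endfacet
facet normal -0.575 0.809 -0.118
outer loop
vertex -0.927 3.351 1.887
vertex -1.355 3.034 1.8
vertex -1.493 3.192 3.561
endloop
endfacet
facet normal 0.348 -0.214 -0.913
outer loop
vertex -1.355 3.034 1.8
vertex -0.907 2.828 2.019
vertex -1.334 2.51 1.931
endloop
endfacet
facet normal -0.996 -0.058 -0.073
outer loop
vertex -1.355 3.034 1.8
vertex -1.334 2.51 1.931
vertex -1.493 3.192 3.561
endloop
endfacet
facet normal 0.348 -0.215 -0.913
outer loop
vertex -1.334 2.51 1.931
vertex -0.907 2.828 2.019
vertex -0.886 2.305 2.15
endloop
endfacet
facet normal -0.511 -0.809 0.289
outer loop
vertex -1.334 2.51 1.931
vertex -0.886 2.305 2.15
vertex -1.493 3.192 3.561
endloop
endfacet
facet normal 0.347 -0.215 -0.913
outer loop
vertex -0.886 2.305 2.15
vertex -0.907 2.828 2.019
vertex -0.458 2.622 2.238
endloop
endfacet
facet normal 0.390 -0.695 0.604
outer loop
vertex -0.886 2.305 2.15
vertex -0.458 2.622 2.238
vertex -1.493 3.192 3.561
endloop
endfacet
facet normal -0.838 -0.193 -0.510
outer loop
vertex -3.373 1.065 -1.826
vertex -3.943 1.467 -1.041
vertex -3.612 2.088 -1.821
endloop
endfacet
facet normal 0.809 0.192 -0.555
outer loop
vertex -3.373 1.065 -1.826
vertex -3.612 2.088 -1.821
vertex -2.357 1.833 -0.079
endloop
endfacet
facet normal -0.838 -0.193 -0.510
outer loop
vertex -3.612 2.088 -1.821
vertex -3.943 1.467 -1.041
vertex -4.182 2.49 -1.036
endloop
endfacet
facet normal 0.409 0.898 -0.163
outer loop
vertex -3.612 2.088 -1.821
vertex -4.182 2.49 -1.036
vertex -2.357 1.833 -0.079
endloop
endfacet
facet normal -0.839 -0.193 -0.509
outer loop
vertex -4.182 2.49 -1.036
vertex -3.943 1.467 -1.041
vertex -4.512 1.869 -0.256
endloop
endfacet
facet normal -0.037 0.789 0.613
outer loop
vertex -4.182 2.49 -1.036
vertex -4.512 1.869 -0.256
vertex -2.357 1.833 -0.079
endloop
endfacet
facet normal -0.839 -0.194 -0.509
outer loop
vertex -4.512 1.869 -0.256
vertex -3.943 1.467 -1.041
vertex -4.273 0.847 -0.261
endloop
endfacet
facet normal -0.082 -0.024 0.996
outer loop
vertex -4.512 1.869 -0.256
vertex -4.273 0.847 -0.261
vertex -2.357 1.833 -0.079
endloop
endfacet
facet normal -0.839 -0.194 -0.509
outer loop
vertex -4.273 0.847 -0.261
vertex -3.943 1.467 -1.041
vertex -3.704 0.445 -1.046
endloop
endfacet
facet normal 0.318 -0.730 0.605
outer loop
vertex -4.273 0.847 -0.261
vertex -3.704 0.445 -1.046
vertex -2.357 1.833 -0.079
endloop
endfacet
facet normal -0.838 -0.194 -0.510
outer loop
vertex -3.704 0.445 -1.046
vertex -3.943 1.467 -1.041
vertex -3.373 1.065 -1.826
endloop
endfacet
facet normal 0.764 -0.622 -0.171
outer loop
vertex -3.704 0.445 -1.046
vertex -3.373 1.065 -1.826
vertex -2.357 1.833 -0.079
endloop
endfacet

endsolid


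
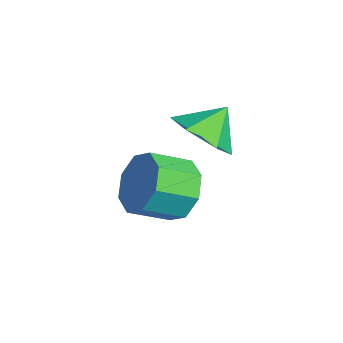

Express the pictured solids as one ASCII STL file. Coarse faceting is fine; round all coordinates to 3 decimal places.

solid 
facet normal 0.004 0.881 -0.473
outer loop
vertex 1.327 -1.629 -3.063
vertex 0.953 -2.046 -3.843
vertex 0.592 -1.624 -3.06
endloop
endfacet
facet normal 0.007 0.473 0.881
outer loop
vertex 1.327 -1.629 -3.063
vertex 0.592 -1.624 -3.06
vertex 1.321 -2.757 -2.457
endloop
endfacet
facet normal 0.007 0.474 0.881
outer loop
vertex 1.321 -2.757 -2.457
vertex 0.592 -1.624 -3.06
vertex 0.586 -2.751 -2.454
endloop
endfacet
facet normal -0.005 -0.881 0.473
outer loop
vertex 1.321 -2.757 -2.457
vertex 0.586 -2.751 -2.454
vertex 0.947 -3.174 -3.237
endloop
endfacet
facet normal 0.005 0.881 -0.473
outer loop
vertex 0.592 -1.624 -3.06
vertex 0.953 -2.046 -3.843
vertex 0.069 -1.866 -3.516
endloop
endfacet
facet normal -0.702 0.340 0.625
outer loop
vertex 0.592 -1.624 -3.06
vertex 0.069 -1.866 -3.516
vertex 0.586 -2.751 -2.454
endloop
endfacet
facet normal -0.702 0.340 0.625
outer loop
vertex 0.586 -2.751 -2.454
vertex 0.069 -1.866 -3.516
vertex 0.063 -2.993 -2.91
endloop
endfacet
facet normal -0.005 -0.881 0.473
outer loop
vertex 0.586 -2.751 -2.454
vertex 0.063 -2.993 -2.91
vertex 0.947 -3.174 -3.237
endloop
endfacet
facet normal 0.005 0.881 -0.473
outer loop
vertex 0.069 -1.866 -3.516
vertex 0.953 -2.046 -3.843
vertex 0.064 -2.213 -4.163
endloop
endfacet
facet normal -1.000 0.007 0.004
outer loop
vertex 0.069 -1.866 -3.516
vertex 0.064 -2.213 -4.163
vertex 0.063 -2.993 -2.91
endloop
endfacet
facet normal -1.000 0.009 0.005
outer loop
vertex 0.063 -2.993 -2.91
vertex 0.064 -2.213 -4.163
vertex 0.057 -3.341 -3.557
endloop
endfacet
facet normal -0.005 -0.881 0.474
outer loop
vertex 0.063 -2.993 -2.91
vertex 0.057 -3.341 -3.557
vertex 0.947 -3.174 -3.237
endloop
endfacet
facet normal 0.005 0.881 -0.473
outer loop
vertex 0.064 -2.213 -4.163
vertex 0.953 -2.046 -3.843
vertex 0.579 -2.463 -4.623
endloop
endfacet
facet normal -0.713 -0.328 -0.620
outer loop
vertex 0.064 -2.213 -4.163
vertex 0.579 -2.463 -4.623
vertex 0.057 -3.341 -3.557
endloop
endfacet
facet normal -0.712 -0.329 -0.620
outer loop
vertex 0.057 -3.341 -3.557
vertex 0.579 -2.463 -4.623
vertex 0.573 -3.591 -4.017
endloop
endfacet
facet normal -0.005 -0.881 0.473
outer loop
vertex 0.057 -3.341 -3.557
vertex 0.573 -3.591 -4.017
vertex 0.947 -3.174 -3.237
endloop
endfacet
facet normal 0.005 0.881 -0.473
outer loop
vertex 0.579 -2.463 -4.623
vertex 0.953 -2.046 -3.843
vertex 1.314 -2.469 -4.626
endloop
endfacet
facet normal -0.007 -0.473 -0.881
outer loop
vertex 0.579 -2.463 -4.623
vertex 1.314 -2.469 -4.626
vertex 0.573 -3.591 -4.017
endloop
endfacet
facet normal -0.007 -0.474 -0.881
outer loop
vertex 0.573 -3.591 -4.017
vertex 1.314 -2.469 -4.626
vertex 1.308 -3.596 -4.02
endloop
endfacet
facet normal -0.004 -0.881 0.473
outer loop
vertex 0.573 -3.591 -4.017
vertex 1.308 -3.596 -4.02
vertex 0.947 -3.174 -3.237
endloop
endfacet
facet normal 0.005 0.881 -0.473
outer loop
vertex 1.314 -2.469 -4.626
vertex 0.953 -2.046 -3.843
vertex 1.837 -2.227 -4.17
endloop
endfacet
facet normal 0.702 -0.340 -0.625
outer loop
vertex 1.314 -2.469 -4.626
vertex 1.837 -2.227 -4.17
vertex 1.308 -3.596 -4.02
endloop
endfacet
facet normal 0.702 -0.340 -0.625
outer loop
vertex 1.308 -3.596 -4.02
vertex 1.837 -2.227 -4.17
vertex 1.831 -3.354 -3.564
endloop
endfacet
facet normal -0.005 -0.881 0.473
outer loop
vertex 1.308 -3.596 -4.02
vertex 1.831 -3.354 -3.564
vertex 0.947 -3.174 -3.237
endloop
endfacet
facet normal 0.005 0.881 -0.474
outer loop
vertex 1.837 -2.227 -4.17
vertex 0.953 -2.046 -3.843
vertex 1.843 -1.879 -3.523
endloop
endfacet
facet normal 1.000 -0.008 -0.005
outer loop
vertex 1.837 -2.227 -4.17
vertex 1.843 -1.879 -3.523
vertex 1.831 -3.354 -3.564
endloop
endfacet
facet normal 1.000 -0.008 -0.003
outer loop
vertex 1.831 -3.354 -3.564
vertex 1.843 -1.879 -3.523
vertex 1.836 -3.007 -2.917
endloop
endfacet
facet normal -0.005 -0.881 0.473
outer loop
vertex 1.831 -3.354 -3.564
vertex 1.836 -3.007 -2.917
vertex 0.947 -3.174 -3.237
endloop
endfacet
facet normal 0.005 0.881 -0.473
outer loop
vertex 1.843 -1.879 -3.523
vertex 0.953 -2.046 -3.843
vertex 1.327 -1.629 -3.063
endloop
endfacet
facet normal 0.712 0.329 0.620
outer loop
vertex 1.843 -1.879 -3.523
vertex 1.327 -1.629 -3.063
vertex 1.836 -3.007 -2.917
endloop
endfacet
facet normal 0.713 0.329 0.619
outer loop
vertex 1.836 -3.007 -2.917
vertex 1.327 -1.629 -3.063
vertex 1.321 -2.757 -2.457
endloop
endfacet
facet normal -0.005 -0.881 0.473
outer loop
vertex 1.836 -3.007 -2.917
vertex 1.321 -2.757 -2.457
vertex 0.947 -3.174 -3.237
endloop
endfacet
facet normal 0.199 -0.699 -0.687
outer loop
vertex 2.278 -1.188 -1.682
vertex 1.749 -1.804 -1.208
vertex 1.361 -1.263 -1.871
endloop
endfacet
facet normal -0.049 0.987 -0.152
outer loop
vertex 2.278 -1.188 -1.682
vertex 1.361 -1.263 -1.871
vertex 1.531 -1.036 -0.452
endloop
endfacet
facet normal 0.199 -0.699 -0.687
outer loop
vertex 1.361 -1.263 -1.871
vertex 1.749 -1.804 -1.208
vertex 0.831 -1.879 -1.397
endloop
endfacet
facet normal -0.763 0.647 -0.012
outer loop
vertex 1.361 -1.263 -1.871
vertex 0.831 -1.879 -1.397
vertex 1.531 -1.036 -0.452
endloop
endfacet
facet normal 0.199 -0.699 -0.687
outer loop
vertex 0.831 -1.879 -1.397
vertex 1.749 -1.804 -1.208
vertex 1.22 -2.42 -0.734
endloop
endfacet
facet normal -0.832 0.075 0.549
outer loop
vertex 0.831 -1.879 -1.397
vertex 1.22 -2.42 -0.734
vertex 1.531 -1.036 -0.452
endloop
endfacet
facet normal 0.198 -0.699 -0.687
outer loop
vertex 1.22 -2.42 -0.734
vertex 1.749 -1.804 -1.208
vertex 2.138 -2.346 -0.545
endloop
endfacet
facet normal -0.187 -0.156 0.970
outer loop
vertex 1.22 -2.42 -0.734
vertex 2.138 -2.346 -0.545
vertex 1.531 -1.036 -0.452
endloop
endfacet
facet normal 0.198 -0.699 -0.687
outer loop
vertex 2.138 -2.346 -0.545
vertex 1.749 -1.804 -1.208
vertex 2.667 -1.73 -1.019
endloop
endfacet
facet normal 0.527 0.185 0.829
outer loop
vertex 2.138 -2.346 -0.545
vertex 2.667 -1.73 -1.019
vertex 1.531 -1.036 -0.452
endloop
endfacet
facet normal 0.198 -0.699 -0.687
outer loop
vertex 2.667 -1.73 -1.019
vertex 1.749 -1.804 -1.208
vertex 2.278 -1.188 -1.682
endloop
endfacet
facet normal 0.596 0.757 0.269
outer loop
vertex 2.667 -1.73 -1.019
vertex 2.278 -1.188 -1.682
vertex 1.531 -1.036 -0.452
endloop
endfacet

endsolid


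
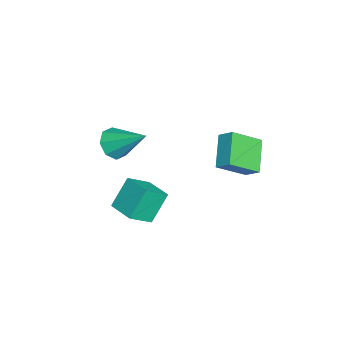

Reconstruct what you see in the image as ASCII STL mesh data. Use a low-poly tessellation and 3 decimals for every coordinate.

solid 
facet normal -0.719 -0.689 -0.091
outer loop
vertex 0.06 -2.601 -1.415
vertex -0.684 -1.999 -0.095
vertex -0.643 -1.766 -2.192
endloop
endfacet
facet normal 0.456 -0.369 -0.810
outer loop
vertex 0.364 -0.801 -2.065
vertex 0.06 -2.601 -1.415
vertex -0.643 -1.766 -2.192
endloop
endfacet
facet normal -0.720 -0.689 -0.091
outer loop
vertex -0.643 -1.766 -2.192
vertex -0.684 -1.999 -0.095
vertex -1.386 -1.163 -0.873
endloop
endfacet
facet normal -0.524 0.623 -0.580
outer loop
vertex -1.386 -1.163 -0.873
vertex 0.364 -0.801 -2.065
vertex -0.643 -1.766 -2.192
endloop
endfacet
facet normal 0.524 -0.624 0.580
outer loop
vertex 0.06 -2.601 -1.415
vertex 0.323 -1.034 0.032
vertex -0.684 -1.999 -0.095
endloop
endfacet
facet normal 0.457 -0.369 -0.809
outer loop
vertex 1.066 -1.637 -1.287
vertex 0.06 -2.601 -1.415
vertex 0.364 -0.801 -2.065
endloop
endfacet
facet normal 0.524 -0.624 0.580
outer loop
vertex 1.066 -1.637 -1.287
vertex 0.323 -1.034 0.032
vertex 0.06 -2.601 -1.415
endloop
endfacet
facet normal -0.456 0.370 0.809
outer loop
vertex -0.684 -1.999 -0.095
vertex 0.323 -1.034 0.032
vertex -1.386 -1.163 -0.873
endloop
endfacet
facet normal -0.524 0.624 -0.580
outer loop
vertex -0.38 -0.199 -0.745
vertex 0.364 -0.801 -2.065
vertex -1.386 -1.163 -0.873
endloop
endfacet
facet normal -0.457 0.369 0.810
outer loop
vertex -1.386 -1.163 -0.873
vertex 0.323 -1.034 0.032
vertex -0.38 -0.199 -0.745
endloop
endfacet
facet normal 0.719 0.689 0.091
outer loop
vertex -0.38 -0.199 -0.745
vertex 1.066 -1.637 -1.287
vertex 0.364 -0.801 -2.065
endloop
endfacet
facet normal 0.719 0.689 0.090
outer loop
vertex 0.323 -1.034 0.032
vertex 1.066 -1.637 -1.287
vertex -0.38 -0.199 -0.745
endloop
endfacet
facet normal -0.414 0.716 -0.562
outer loop
vertex -3.319 3.525 0.963
vertex -1.87 3.58 -0.035
vertex -3.668 2.897 0.421
endloop
endfacet
facet normal -0.823 -0.032 0.567
outer loop
vertex -2.95 1.66 1.395
vertex -3.319 3.525 0.963
vertex -3.668 2.897 0.421
endloop
endfacet
facet normal -0.414 0.715 -0.563
outer loop
vertex -3.668 2.897 0.421
vertex -1.87 3.58 -0.035
vertex -2.219 2.951 -0.577
endloop
endfacet
facet normal -0.388 -0.699 -0.601
outer loop
vertex -2.219 2.951 -0.577
vertex -2.95 1.66 1.395
vertex -3.668 2.897 0.421
endloop
endfacet
facet normal 0.388 0.699 0.601
outer loop
vertex -3.319 3.525 0.963
vertex -1.152 2.343 0.939
vertex -1.87 3.58 -0.035
endloop
endfacet
facet normal -0.823 -0.032 0.567
outer loop
vertex -2.601 2.289 1.937
vertex -3.319 3.525 0.963
vertex -2.95 1.66 1.395
endloop
endfacet
facet normal 0.388 0.699 0.601
outer loop
vertex -2.601 2.289 1.937
vertex -1.152 2.343 0.939
vertex -3.319 3.525 0.963
endloop
endfacet
facet normal 0.823 0.032 -0.567
outer loop
vertex -1.87 3.58 -0.035
vertex -1.152 2.343 0.939
vertex -2.219 2.951 -0.577
endloop
endfacet
facet normal -0.388 -0.699 -0.601
outer loop
vertex -1.501 1.715 0.397
vertex -2.95 1.66 1.395
vertex -2.219 2.951 -0.577
endloop
endfacet
facet normal 0.823 0.032 -0.567
outer loop
vertex -2.219 2.951 -0.577
vertex -1.152 2.343 0.939
vertex -1.501 1.715 0.397
endloop
endfacet
facet normal 0.415 -0.715 0.563
outer loop
vertex -1.501 1.715 0.397
vertex -2.601 2.289 1.937
vertex -2.95 1.66 1.395
endloop
endfacet
facet normal 0.414 -0.716 0.563
outer loop
vertex -1.152 2.343 0.939
vertex -2.601 2.289 1.937
vertex -1.501 1.715 0.397
endloop
endfacet
facet normal -0.308 -0.751 -0.585
outer loop
vertex -3.4 -2.96 -1.184
vertex -4.039 -3.157 -0.595
vertex -3.981 -2.626 -1.307
endloop
endfacet
facet normal 0.506 0.689 -0.519
outer loop
vertex -3.4 -2.96 -1.184
vertex -3.981 -2.626 -1.307
vertex -3.401 -1.603 0.615
endloop
endfacet
facet normal -0.308 -0.750 -0.585
outer loop
vertex -3.981 -2.626 -1.307
vertex -4.039 -3.157 -0.595
vertex -4.595 -2.602 -1.014
endloop
endfacet
facet normal -0.167 0.890 -0.423
outer loop
vertex -3.981 -2.626 -1.307
vertex -4.595 -2.602 -1.014
vertex -3.401 -1.603 0.615
endloop
endfacet
facet normal -0.308 -0.750 -0.585
outer loop
vertex -4.595 -2.602 -1.014
vertex -4.039 -3.157 -0.595
vertex -4.883 -2.904 -0.475
endloop
endfacet
facet normal -0.679 0.733 0.048
outer loop
vertex -4.595 -2.602 -1.014
vertex -4.883 -2.904 -0.475
vertex -3.401 -1.603 0.615
endloop
endfacet
facet normal -0.308 -0.751 -0.585
outer loop
vertex -4.883 -2.904 -0.475
vertex -4.039 -3.157 -0.595
vertex -4.677 -3.353 -0.007
endloop
endfacet
facet normal -0.725 0.309 0.616
outer loop
vertex -4.883 -2.904 -0.475
vertex -4.677 -3.353 -0.007
vertex -3.401 -1.603 0.615
endloop
endfacet
facet normal -0.309 -0.750 -0.585
outer loop
vertex -4.677 -3.353 -0.007
vertex -4.039 -3.157 -0.595
vertex -4.096 -3.688 0.116
endloop
endfacet
facet normal -0.279 -0.135 0.951
outer loop
vertex -4.677 -3.353 -0.007
vertex -4.096 -3.688 0.116
vertex -3.401 -1.603 0.615
endloop
endfacet
facet normal -0.307 -0.750 -0.585
outer loop
vertex -4.096 -3.688 0.116
vertex -4.039 -3.157 -0.595
vertex -3.482 -3.711 -0.177
endloop
endfacet
facet normal 0.395 -0.336 0.855
outer loop
vertex -4.096 -3.688 0.116
vertex -3.482 -3.711 -0.177
vertex -3.401 -1.603 0.615
endloop
endfacet
facet normal -0.308 -0.751 -0.585
outer loop
vertex -3.482 -3.711 -0.177
vertex -4.039 -3.157 -0.595
vertex -3.194 -3.41 -0.715
endloop
endfacet
facet normal 0.906 -0.179 0.384
outer loop
vertex -3.482 -3.711 -0.177
vertex -3.194 -3.41 -0.715
vertex -3.401 -1.603 0.615
endloop
endfacet
facet normal -0.308 -0.750 -0.585
outer loop
vertex -3.194 -3.41 -0.715
vertex -4.039 -3.157 -0.595
vertex -3.4 -2.96 -1.184
endloop
endfacet
facet normal 0.952 0.244 -0.184
outer loop
vertex -3.194 -3.41 -0.715
vertex -3.4 -2.96 -1.184
vertex -3.401 -1.603 0.615
endloop
endfacet

endsolid


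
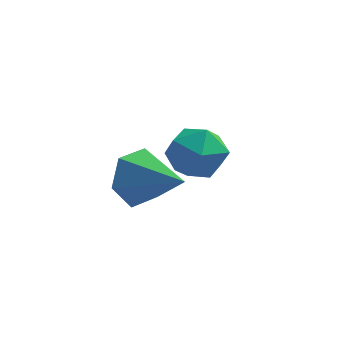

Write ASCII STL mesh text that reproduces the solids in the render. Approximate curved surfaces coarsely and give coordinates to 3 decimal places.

solid 
facet normal -0.808 0.467 -0.359
outer loop
vertex 2.841 0.008 -1.45
vertex 2.342 -0.188 -0.582
vertex 2.881 0.672 -0.677
endloop
endfacet
facet normal 0.878 0.339 -0.337
outer loop
vertex 2.841 0.008 -1.45
vertex 2.881 0.672 -0.677
vertex 3.838 -1.052 0.082
endloop
endfacet
facet normal -0.808 0.467 -0.358
outer loop
vertex 2.881 0.672 -0.677
vertex 2.342 -0.188 -0.582
vertex 2.383 0.476 0.191
endloop
endfacet
facet normal 0.645 0.578 0.500
outer loop
vertex 2.881 0.672 -0.677
vertex 2.383 0.476 0.191
vertex 3.838 -1.052 0.082
endloop
endfacet
facet normal -0.808 0.467 -0.358
outer loop
vertex 2.383 0.476 0.191
vertex 2.342 -0.188 -0.582
vertex 1.844 -0.384 0.286
endloop
endfacet
facet normal 0.114 0.038 0.993
outer loop
vertex 2.383 0.476 0.191
vertex 1.844 -0.384 0.286
vertex 3.838 -1.052 0.082
endloop
endfacet
facet normal -0.809 0.466 -0.359
outer loop
vertex 1.844 -0.384 0.286
vertex 2.342 -0.188 -0.582
vertex 1.803 -1.049 -0.486
endloop
endfacet
facet normal -0.182 -0.740 0.647
outer loop
vertex 1.844 -0.384 0.286
vertex 1.803 -1.049 -0.486
vertex 3.838 -1.052 0.082
endloop
endfacet
facet normal -0.809 0.466 -0.358
outer loop
vertex 1.803 -1.049 -0.486
vertex 2.342 -0.188 -0.582
vertex 2.301 -0.853 -1.355
endloop
endfacet
facet normal 0.052 -0.980 -0.191
outer loop
vertex 1.803 -1.049 -0.486
vertex 2.301 -0.853 -1.355
vertex 3.838 -1.052 0.082
endloop
endfacet
facet normal -0.808 0.467 -0.359
outer loop
vertex 2.301 -0.853 -1.355
vertex 2.342 -0.188 -0.582
vertex 2.841 0.008 -1.45
endloop
endfacet
facet normal 0.582 -0.440 -0.684
outer loop
vertex 2.301 -0.853 -1.355
vertex 2.841 0.008 -1.45
vertex 3.838 -1.052 0.082
endloop
endfacet
facet normal -0.137 0.984 0.118
outer loop
vertex 3.099 3.694 -1.959
vertex 2.868 3.539 -0.934
vertex 3.873 3.715 -1.232
endloop
endfacet
facet normal 0.345 0.853 -0.392
outer loop
vertex 3.099 3.694 -1.959
vertex 3.873 3.715 -1.232
vertex 4.03 3.225 -2.161
endloop
endfacet
facet normal 0.033 0.451 -0.892
outer loop
vertex 3.099 3.694 -1.959
vertex 4.03 3.225 -2.161
vertex 3.123 2.746 -2.437
endloop
endfacet
facet normal -0.641 0.333 -0.692
outer loop
vertex 3.099 3.694 -1.959
vertex 3.123 2.746 -2.437
vertex 2.405 2.94 -1.679
endloop
endfacet
facet normal -0.747 0.662 -0.068
outer loop
vertex 3.099 3.694 -1.959
vertex 2.405 2.94 -1.679
vertex 2.868 3.539 -0.934
endloop
endfacet
facet normal 0.875 0.473 -0.102
outer loop
vertex 4.03 3.225 -2.161
vertex 3.873 3.715 -1.232
vertex 4.375 2.78 -1.261
endloop
endfacet
facet normal 0.095 0.684 0.723
outer loop
vertex 3.873 3.715 -1.232
vertex 2.868 3.539 -0.934
vertex 3.657 2.974 -0.503
endloop
endfacet
facet normal -0.891 0.163 0.423
outer loop
vertex 2.868 3.539 -0.934
vertex 2.405 2.94 -1.679
vertex 2.75 2.495 -0.779
endloop
endfacet
facet normal -0.720 -0.368 -0.588
outer loop
vertex 2.405 2.94 -1.679
vertex 3.123 2.746 -2.437
vertex 2.907 2.005 -1.708
endloop
endfacet
facet normal 0.371 -0.177 -0.912
outer loop
vertex 3.123 2.746 -2.437
vertex 4.03 3.225 -2.161
vertex 3.912 2.181 -2.006
endloop
endfacet
facet normal 0.641 -0.333 0.692
outer loop
vertex 3.681 2.026 -0.981
vertex 4.375 2.78 -1.261
vertex 3.657 2.974 -0.503
endloop
endfacet
facet normal -0.033 -0.451 0.892
outer loop
vertex 3.681 2.026 -0.981
vertex 3.657 2.974 -0.503
vertex 2.75 2.495 -0.779
endloop
endfacet
facet normal -0.345 -0.853 0.392
outer loop
vertex 3.681 2.026 -0.981
vertex 2.75 2.495 -0.779
vertex 2.907 2.005 -1.708
endloop
endfacet
facet normal 0.137 -0.984 -0.118
outer loop
vertex 3.681 2.026 -0.981
vertex 2.907 2.005 -1.708
vertex 3.912 2.181 -2.006
endloop
endfacet
facet normal 0.747 -0.662 0.068
outer loop
vertex 3.681 2.026 -0.981
vertex 3.912 2.181 -2.006
vertex 4.375 2.78 -1.261
endloop
endfacet
facet normal 0.720 0.368 0.588
outer loop
vertex 3.657 2.974 -0.503
vertex 4.375 2.78 -1.261
vertex 3.873 3.715 -1.232
endloop
endfacet
facet normal -0.371 0.177 0.912
outer loop
vertex 2.75 2.495 -0.779
vertex 3.657 2.974 -0.503
vertex 2.868 3.539 -0.934
endloop
endfacet
facet normal -0.875 -0.473 0.102
outer loop
vertex 2.907 2.005 -1.708
vertex 2.75 2.495 -0.779
vertex 2.405 2.94 -1.679
endloop
endfacet
facet normal -0.095 -0.684 -0.723
outer loop
vertex 3.912 2.181 -2.006
vertex 2.907 2.005 -1.708
vertex 3.123 2.746 -2.437
endloop
endfacet
facet normal 0.891 -0.163 -0.423
outer loop
vertex 4.375 2.78 -1.261
vertex 3.912 2.181 -2.006
vertex 4.03 3.225 -2.161
endloop
endfacet

endsolid


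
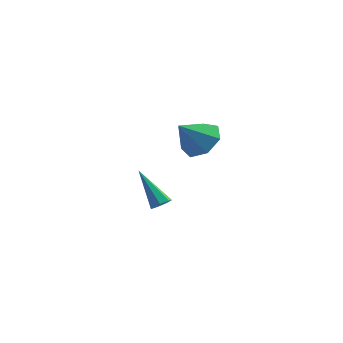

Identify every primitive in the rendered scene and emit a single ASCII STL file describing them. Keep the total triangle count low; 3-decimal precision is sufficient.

solid 
facet normal 0.467 0.516 -0.718
outer loop
vertex 0.001 -0.418 1.241
vertex -0.882 -0.106 0.891
vertex -0.298 0.323 1.579
endloop
endfacet
facet normal 0.464 -0.206 0.862
outer loop
vertex 0.001 -0.418 1.241
vertex -0.298 0.323 1.579
vertex -1.598 -0.894 1.989
endloop
endfacet
facet normal 0.468 0.515 -0.718
outer loop
vertex -0.298 0.323 1.579
vertex -0.882 -0.106 0.891
vertex -1.036 0.742 1.399
endloop
endfacet
facet normal -0.031 0.348 0.937
outer loop
vertex -0.298 0.323 1.579
vertex -1.036 0.742 1.399
vertex -1.598 -0.894 1.989
endloop
endfacet
facet normal 0.467 0.515 -0.718
outer loop
vertex -1.036 0.742 1.399
vertex -0.882 -0.106 0.891
vertex -1.659 0.522 0.836
endloop
endfacet
facet normal -0.682 0.444 0.581
outer loop
vertex -1.036 0.742 1.399
vertex -1.659 0.522 0.836
vertex -1.598 -0.894 1.989
endloop
endfacet
facet normal 0.468 0.516 -0.718
outer loop
vertex -1.659 0.522 0.836
vertex -0.882 -0.106 0.891
vertex -1.697 -0.17 0.314
endloop
endfacet
facet normal -0.998 0.008 0.062
outer loop
vertex -1.659 0.522 0.836
vertex -1.697 -0.17 0.314
vertex -1.598 -0.894 1.989
endloop
endfacet
facet normal 0.468 0.516 -0.718
outer loop
vertex -1.697 -0.17 0.314
vertex -0.882 -0.106 0.891
vertex -1.122 -0.814 0.226
endloop
endfacet
facet normal -0.741 -0.631 -0.229
outer loop
vertex -1.697 -0.17 0.314
vertex -1.122 -0.814 0.226
vertex -1.598 -0.894 1.989
endloop
endfacet
facet normal 0.467 0.516 -0.718
outer loop
vertex -1.122 -0.814 0.226
vertex -0.882 -0.106 0.891
vertex -0.366 -0.924 0.639
endloop
endfacet
facet normal -0.104 -0.992 -0.073
outer loop
vertex -1.122 -0.814 0.226
vertex -0.366 -0.924 0.639
vertex -1.598 -0.894 1.989
endloop
endfacet
facet normal 0.467 0.516 -0.718
outer loop
vertex -0.366 -0.924 0.639
vertex -0.882 -0.106 0.891
vertex 0.001 -0.418 1.241
endloop
endfacet
facet normal 0.432 -0.803 0.412
outer loop
vertex -0.366 -0.924 0.639
vertex 0.001 -0.418 1.241
vertex -1.598 -0.894 1.989
endloop
endfacet
facet normal 0.594 -0.345 -0.726
outer loop
vertex -2.97 2.663 -4.461
vertex -3.351 2.35 -4.624
vertex -3.247 2.838 -4.771
endloop
endfacet
facet normal 0.376 0.909 0.177
outer loop
vertex -2.97 2.663 -4.461
vertex -3.247 2.838 -4.771
vertex -4.589 3.07 -3.116
endloop
endfacet
facet normal 0.596 -0.345 -0.725
outer loop
vertex -3.247 2.838 -4.771
vertex -3.351 2.35 -4.624
vertex -3.602 2.645 -4.971
endloop
endfacet
facet normal -0.284 0.891 -0.355
outer loop
vertex -3.247 2.838 -4.771
vertex -3.602 2.645 -4.971
vertex -4.589 3.07 -3.116
endloop
endfacet
facet normal 0.595 -0.346 -0.725
outer loop
vertex -3.602 2.645 -4.971
vertex -3.351 2.35 -4.624
vertex -3.769 2.23 -4.91
endloop
endfacet
facet normal -0.827 0.259 -0.499
outer loop
vertex -3.602 2.645 -4.971
vertex -3.769 2.23 -4.91
vertex -4.589 3.07 -3.116
endloop
endfacet
facet normal 0.595 -0.346 -0.725
outer loop
vertex -3.769 2.23 -4.91
vertex -3.351 2.35 -4.624
vertex -3.621 1.906 -4.634
endloop
endfacet
facet normal -0.846 -0.512 -0.147
outer loop
vertex -3.769 2.23 -4.91
vertex -3.621 1.906 -4.634
vertex -4.589 3.07 -3.116
endloop
endfacet
facet normal 0.596 -0.346 -0.724
outer loop
vertex -3.621 1.906 -4.634
vertex -3.351 2.35 -4.624
vertex -3.27 1.916 -4.35
endloop
endfacet
facet normal -0.328 -0.839 0.434
outer loop
vertex -3.621 1.906 -4.634
vertex -3.27 1.916 -4.35
vertex -4.589 3.07 -3.116
endloop
endfacet
facet normal 0.594 -0.347 -0.726
outer loop
vertex -3.27 1.916 -4.35
vertex -3.351 2.35 -4.624
vertex -2.98 2.253 -4.274
endloop
endfacet
facet normal 0.341 -0.476 0.810
outer loop
vertex -3.27 1.916 -4.35
vertex -2.98 2.253 -4.274
vertex -4.589 3.07 -3.116
endloop
endfacet
facet normal 0.595 -0.346 -0.726
outer loop
vertex -2.98 2.253 -4.274
vertex -3.351 2.35 -4.624
vertex -2.97 2.663 -4.461
endloop
endfacet
facet normal 0.653 0.301 0.695
outer loop
vertex -2.98 2.253 -4.274
vertex -2.97 2.663 -4.461
vertex -4.589 3.07 -3.116
endloop
endfacet

endsolid


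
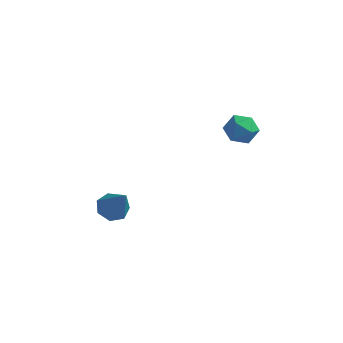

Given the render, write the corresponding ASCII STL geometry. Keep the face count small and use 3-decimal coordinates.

solid 
facet normal -0.602 0.774 0.196
outer loop
vertex 2.161 -1.022 2.036
vertex 2.326 -1.096 2.835
vertex 2.792 -0.614 2.364
endloop
endfacet
facet normal -0.308 0.838 -0.450
outer loop
vertex 2.161 -1.022 2.036
vertex 2.792 -0.614 2.364
vertex 2.874 -0.976 1.633
endloop
endfacet
facet normal -0.488 0.263 -0.833
outer loop
vertex 2.161 -1.022 2.036
vertex 2.874 -0.976 1.633
vertex 2.459 -1.683 1.653
endloop
endfacet
facet normal -0.892 -0.157 -0.423
outer loop
vertex 2.161 -1.022 2.036
vertex 2.459 -1.683 1.653
vertex 2.12 -1.757 2.396
endloop
endfacet
facet normal -0.964 0.158 0.214
outer loop
vertex 2.161 -1.022 2.036
vertex 2.12 -1.757 2.396
vertex 2.326 -1.096 2.835
endloop
endfacet
facet normal 0.401 0.838 -0.370
outer loop
vertex 2.874 -0.976 1.633
vertex 2.792 -0.614 2.364
vertex 3.48 -1.023 2.184
endloop
endfacet
facet normal -0.075 0.733 0.676
outer loop
vertex 2.792 -0.614 2.364
vertex 2.326 -1.096 2.835
vertex 3.141 -1.097 2.927
endloop
endfacet
facet normal -0.660 -0.262 0.704
outer loop
vertex 2.326 -1.096 2.835
vertex 2.12 -1.757 2.396
vertex 2.726 -1.804 2.947
endloop
endfacet
facet normal -0.545 -0.773 -0.325
outer loop
vertex 2.12 -1.757 2.396
vertex 2.459 -1.683 1.653
vertex 2.808 -2.166 2.216
endloop
endfacet
facet normal 0.112 -0.093 -0.989
outer loop
vertex 2.459 -1.683 1.653
vertex 2.874 -0.976 1.633
vertex 3.274 -1.684 1.745
endloop
endfacet
facet normal 0.892 0.157 0.423
outer loop
vertex 3.439 -1.758 2.544
vertex 3.48 -1.023 2.184
vertex 3.141 -1.097 2.927
endloop
endfacet
facet normal 0.488 -0.263 0.833
outer loop
vertex 3.439 -1.758 2.544
vertex 3.141 -1.097 2.927
vertex 2.726 -1.804 2.947
endloop
endfacet
facet normal 0.308 -0.838 0.450
outer loop
vertex 3.439 -1.758 2.544
vertex 2.726 -1.804 2.947
vertex 2.808 -2.166 2.216
endloop
endfacet
facet normal 0.602 -0.774 -0.196
outer loop
vertex 3.439 -1.758 2.544
vertex 2.808 -2.166 2.216
vertex 3.274 -1.684 1.745
endloop
endfacet
facet normal 0.964 -0.158 -0.214
outer loop
vertex 3.439 -1.758 2.544
vertex 3.274 -1.684 1.745
vertex 3.48 -1.023 2.184
endloop
endfacet
facet normal 0.545 0.773 0.325
outer loop
vertex 3.141 -1.097 2.927
vertex 3.48 -1.023 2.184
vertex 2.792 -0.614 2.364
endloop
endfacet
facet normal -0.112 0.093 0.989
outer loop
vertex 2.726 -1.804 2.947
vertex 3.141 -1.097 2.927
vertex 2.326 -1.096 2.835
endloop
endfacet
facet normal -0.401 -0.838 0.370
outer loop
vertex 2.808 -2.166 2.216
vertex 2.726 -1.804 2.947
vertex 2.12 -1.757 2.396
endloop
endfacet
facet normal 0.075 -0.733 -0.676
outer loop
vertex 3.274 -1.684 1.745
vertex 2.808 -2.166 2.216
vertex 2.459 -1.683 1.653
endloop
endfacet
facet normal 0.660 0.262 -0.704
outer loop
vertex 3.48 -1.023 2.184
vertex 3.274 -1.684 1.745
vertex 2.874 -0.976 1.633
endloop
endfacet
facet normal -0.501 0.284 -0.817
outer loop
vertex -2.024 -2.319 -3.955
vertex -2.604 -2.805 -3.768
vertex -2.512 -2.058 -3.565
endloop
endfacet
facet normal 0.621 0.728 0.291
outer loop
vertex -2.024 -2.319 -3.955
vertex -2.512 -2.058 -3.565
vertex -1.636 -3.355 -2.192
endloop
endfacet
facet normal -0.502 0.284 -0.817
outer loop
vertex -2.512 -2.058 -3.565
vertex -2.604 -2.805 -3.768
vertex -3.069 -2.36 -3.328
endloop
endfacet
facet normal -0.077 0.700 0.710
outer loop
vertex -2.512 -2.058 -3.565
vertex -3.069 -2.36 -3.328
vertex -1.636 -3.355 -2.192
endloop
endfacet
facet normal -0.502 0.283 -0.817
outer loop
vertex -3.069 -2.36 -3.328
vertex -2.604 -2.805 -3.768
vertex -3.276 -2.998 -3.422
endloop
endfacet
facet normal -0.588 0.072 0.805
outer loop
vertex -3.069 -2.36 -3.328
vertex -3.276 -2.998 -3.422
vertex -1.636 -3.355 -2.192
endloop
endfacet
facet normal -0.502 0.285 -0.816
outer loop
vertex -3.276 -2.998 -3.422
vertex -2.604 -2.805 -3.768
vertex -2.978 -3.49 -3.777
endloop
endfacet
facet normal -0.527 -0.684 0.505
outer loop
vertex -3.276 -2.998 -3.422
vertex -2.978 -3.49 -3.777
vertex -1.636 -3.355 -2.192
endloop
endfacet
facet normal -0.502 0.285 -0.816
outer loop
vertex -2.978 -3.49 -3.777
vertex -2.604 -2.805 -3.768
vertex -2.398 -3.467 -4.126
endloop
endfacet
facet normal 0.060 -0.998 0.034
outer loop
vertex -2.978 -3.49 -3.777
vertex -2.398 -3.467 -4.126
vertex -1.636 -3.355 -2.192
endloop
endfacet
facet normal -0.502 0.285 -0.817
outer loop
vertex -2.398 -3.467 -4.126
vertex -2.604 -2.805 -3.768
vertex -1.973 -2.946 -4.205
endloop
endfacet
facet normal 0.731 -0.634 -0.251
outer loop
vertex -2.398 -3.467 -4.126
vertex -1.973 -2.946 -4.205
vertex -1.636 -3.355 -2.192
endloop
endfacet
facet normal -0.502 0.285 -0.817
outer loop
vertex -1.973 -2.946 -4.205
vertex -2.604 -2.805 -3.768
vertex -2.024 -2.319 -3.955
endloop
endfacet
facet normal 0.981 0.134 -0.137
outer loop
vertex -1.973 -2.946 -4.205
vertex -2.024 -2.319 -3.955
vertex -1.636 -3.355 -2.192
endloop
endfacet

endsolid


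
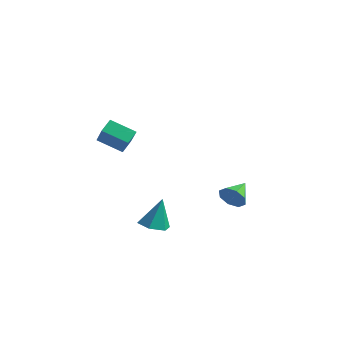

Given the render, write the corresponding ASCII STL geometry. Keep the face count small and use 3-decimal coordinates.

solid 
facet normal 0.031 -0.962 -0.272
outer loop
vertex 3.66 2.262 -2.695
vertex 3.282 2.458 -3.431
vertex 4.087 2.408 -3.163
endloop
endfacet
facet normal 0.651 0.312 0.692
outer loop
vertex 3.66 2.262 -2.695
vertex 4.087 2.408 -3.163
vertex 3.238 3.882 -3.029
endloop
endfacet
facet normal 0.031 -0.962 -0.272
outer loop
vertex 4.087 2.408 -3.163
vertex 3.282 2.458 -3.431
vertex 4.043 2.583 -3.788
endloop
endfacet
facet normal 0.867 0.492 0.077
outer loop
vertex 4.087 2.408 -3.163
vertex 4.043 2.583 -3.788
vertex 3.238 3.882 -3.029
endloop
endfacet
facet normal 0.031 -0.962 -0.272
outer loop
vertex 4.043 2.583 -3.788
vertex 3.282 2.458 -3.431
vertex 3.554 2.685 -4.204
endloop
endfacet
facet normal 0.567 0.648 -0.508
outer loop
vertex 4.043 2.583 -3.788
vertex 3.554 2.685 -4.204
vertex 3.238 3.882 -3.029
endloop
endfacet
facet normal 0.030 -0.962 -0.272
outer loop
vertex 3.554 2.685 -4.204
vertex 3.282 2.458 -3.431
vertex 2.905 2.654 -4.167
endloop
endfacet
facet normal -0.074 0.689 -0.721
outer loop
vertex 3.554 2.685 -4.204
vertex 2.905 2.654 -4.167
vertex 3.238 3.882 -3.029
endloop
endfacet
facet normal 0.029 -0.962 -0.271
outer loop
vertex 2.905 2.654 -4.167
vertex 3.282 2.458 -3.431
vertex 2.477 2.509 -3.699
endloop
endfacet
facet normal -0.679 0.590 -0.438
outer loop
vertex 2.905 2.654 -4.167
vertex 2.477 2.509 -3.699
vertex 3.238 3.882 -3.029
endloop
endfacet
facet normal 0.029 -0.962 -0.271
outer loop
vertex 2.477 2.509 -3.699
vertex 3.282 2.458 -3.431
vertex 2.521 2.334 -3.074
endloop
endfacet
facet normal -0.895 0.409 0.178
outer loop
vertex 2.477 2.509 -3.699
vertex 2.521 2.334 -3.074
vertex 3.238 3.882 -3.029
endloop
endfacet
facet normal 0.030 -0.962 -0.271
outer loop
vertex 2.521 2.334 -3.074
vertex 3.282 2.458 -3.431
vertex 3.011 2.232 -2.658
endloop
endfacet
facet normal -0.595 0.253 0.763
outer loop
vertex 2.521 2.334 -3.074
vertex 3.011 2.232 -2.658
vertex 3.238 3.882 -3.029
endloop
endfacet
facet normal 0.029 -0.962 -0.271
outer loop
vertex 3.011 2.232 -2.658
vertex 3.282 2.458 -3.431
vertex 3.66 2.262 -2.695
endloop
endfacet
facet normal 0.046 0.213 0.976
outer loop
vertex 3.011 2.232 -2.658
vertex 3.66 2.262 -2.695
vertex 3.238 3.882 -3.029
endloop
endfacet
facet normal -0.870 -0.252 0.424
outer loop
vertex -0.67 -3.965 3.591
vertex -0.693 -3.172 4.015
vertex -1.464 -3.321 2.346
endloop
endfacet
facet normal 0.025 -0.881 -0.472
outer loop
vertex -0.107 -2.928 1.685
vertex -0.67 -3.965 3.591
vertex -1.464 -3.321 2.346
endloop
endfacet
facet normal -0.870 -0.252 0.424
outer loop
vertex -1.464 -3.321 2.346
vertex -0.693 -3.172 4.015
vertex -1.486 -2.528 2.771
endloop
endfacet
facet normal -0.492 0.400 -0.773
outer loop
vertex -1.486 -2.528 2.771
vertex -0.107 -2.928 1.685
vertex -1.464 -3.321 2.346
endloop
endfacet
facet normal 0.492 -0.399 0.773
outer loop
vertex -0.67 -3.965 3.591
vertex 0.664 -2.779 3.354
vertex -0.693 -3.172 4.015
endloop
endfacet
facet normal 0.025 -0.881 -0.472
outer loop
vertex 0.686 -3.572 2.929
vertex -0.67 -3.965 3.591
vertex -0.107 -2.928 1.685
endloop
endfacet
facet normal 0.493 -0.400 0.772
outer loop
vertex 0.686 -3.572 2.929
vertex 0.664 -2.779 3.354
vertex -0.67 -3.965 3.591
endloop
endfacet
facet normal -0.025 0.881 0.472
outer loop
vertex -0.693 -3.172 4.015
vertex 0.664 -2.779 3.354
vertex -1.486 -2.528 2.771
endloop
endfacet
facet normal -0.493 0.399 -0.773
outer loop
vertex -0.13 -2.135 2.109
vertex -0.107 -2.928 1.685
vertex -1.486 -2.528 2.771
endloop
endfacet
facet normal -0.025 0.881 0.472
outer loop
vertex -1.486 -2.528 2.771
vertex 0.664 -2.779 3.354
vertex -0.13 -2.135 2.109
endloop
endfacet
facet normal 0.870 0.252 -0.424
outer loop
vertex -0.13 -2.135 2.109
vertex 0.686 -3.572 2.929
vertex -0.107 -2.928 1.685
endloop
endfacet
facet normal 0.870 0.252 -0.425
outer loop
vertex 0.664 -2.779 3.354
vertex 0.686 -3.572 2.929
vertex -0.13 -2.135 2.109
endloop
endfacet
facet normal -0.093 -0.328 -0.940
outer loop
vertex 1.505 -1.41 -4.58
vertex 0.612 -1.187 -4.569
vertex 1.237 -0.571 -4.846
endloop
endfacet
facet normal 0.913 0.355 0.202
outer loop
vertex 1.505 -1.41 -4.58
vertex 1.237 -0.571 -4.846
vertex 0.788 -0.573 -2.811
endloop
endfacet
facet normal -0.094 -0.328 -0.940
outer loop
vertex 1.237 -0.571 -4.846
vertex 0.612 -1.187 -4.569
vertex 0.345 -0.348 -4.835
endloop
endfacet
facet normal 0.243 0.969 0.055
outer loop
vertex 1.237 -0.571 -4.846
vertex 0.345 -0.348 -4.835
vertex 0.788 -0.573 -2.811
endloop
endfacet
facet normal -0.094 -0.328 -0.940
outer loop
vertex 0.345 -0.348 -4.835
vertex 0.612 -1.187 -4.569
vertex -0.28 -0.964 -4.558
endloop
endfacet
facet normal -0.633 0.742 0.221
outer loop
vertex 0.345 -0.348 -4.835
vertex -0.28 -0.964 -4.558
vertex 0.788 -0.573 -2.811
endloop
endfacet
facet normal -0.094 -0.328 -0.940
outer loop
vertex -0.28 -0.964 -4.558
vertex 0.612 -1.187 -4.569
vertex -0.012 -1.803 -4.292
endloop
endfacet
facet normal -0.839 -0.098 0.535
outer loop
vertex -0.28 -0.964 -4.558
vertex -0.012 -1.803 -4.292
vertex 0.788 -0.573 -2.811
endloop
endfacet
facet normal -0.094 -0.328 -0.940
outer loop
vertex -0.012 -1.803 -4.292
vertex 0.612 -1.187 -4.569
vertex 0.88 -2.026 -4.303
endloop
endfacet
facet normal -0.169 -0.711 0.682
outer loop
vertex -0.012 -1.803 -4.292
vertex 0.88 -2.026 -4.303
vertex 0.788 -0.573 -2.811
endloop
endfacet
facet normal -0.093 -0.328 -0.940
outer loop
vertex 0.88 -2.026 -4.303
vertex 0.612 -1.187 -4.569
vertex 1.505 -1.41 -4.58
endloop
endfacet
facet normal 0.706 -0.485 0.516
outer loop
vertex 0.88 -2.026 -4.303
vertex 1.505 -1.41 -4.58
vertex 0.788 -0.573 -2.811
endloop
endfacet

endsolid
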